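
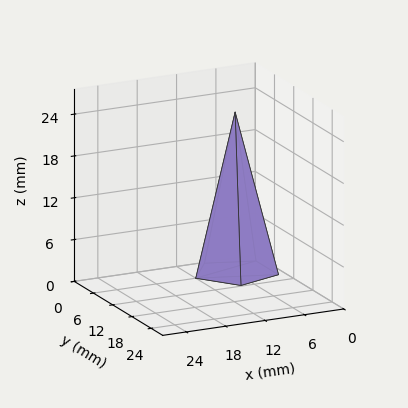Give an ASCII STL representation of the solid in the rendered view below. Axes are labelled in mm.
Reading the render: the shape is a regular 5-sided pyramid, base circumscribed radius ≈ 6 mm, apex at z ≈ 23 mm (dimensions read to the nearest mm from the axis ticks). For the STL, each face is triangulated and given an outward normal.

solid part
  facet normal 0.0000 0.0000 -1.0000
    outer loop
      vertex 1.1 9.5 0.0
      vertex 7.9 11.7 0.0
      vertex 12.0 6.0 0.0
    endloop
  endfacet
  facet normal 0.0000 0.0000 -1.0000
    outer loop
      vertex 1.1 2.5 0.0
      vertex 1.1 9.5 0.0
      vertex 12.0 6.0 0.0
    endloop
  endfacet
  facet normal 0.0000 0.0000 -1.0000
    outer loop
      vertex 7.9 0.3 0.0
      vertex 1.1 2.5 0.0
      vertex 12.0 6.0 0.0
    endloop
  endfacet
  facet normal 0.7942 0.5713 0.2072
    outer loop
      vertex 12.0 6.0 0.0
      vertex 7.9 11.7 0.0
      vertex 6.0 6.0 23.0
    endloop
  endfacet
  facet normal -0.3012 0.9311 0.2059
    outer loop
      vertex 7.9 11.7 0.0
      vertex 1.1 9.5 0.0
      vertex 6.0 6.0 23.0
    endloop
  endfacet
  facet normal -0.9781 0.0000 0.2084
    outer loop
      vertex 1.1 9.5 0.0
      vertex 1.1 2.5 0.0
      vertex 6.0 6.0 23.0
    endloop
  endfacet
  facet normal -0.3012 -0.9311 0.2059
    outer loop
      vertex 1.1 2.5 0.0
      vertex 7.9 0.3 0.0
      vertex 6.0 6.0 23.0
    endloop
  endfacet
  facet normal 0.7942 -0.5713 0.2072
    outer loop
      vertex 7.9 0.3 0.0
      vertex 12.0 6.0 0.0
      vertex 6.0 6.0 23.0
    endloop
  endfacet
endsolid part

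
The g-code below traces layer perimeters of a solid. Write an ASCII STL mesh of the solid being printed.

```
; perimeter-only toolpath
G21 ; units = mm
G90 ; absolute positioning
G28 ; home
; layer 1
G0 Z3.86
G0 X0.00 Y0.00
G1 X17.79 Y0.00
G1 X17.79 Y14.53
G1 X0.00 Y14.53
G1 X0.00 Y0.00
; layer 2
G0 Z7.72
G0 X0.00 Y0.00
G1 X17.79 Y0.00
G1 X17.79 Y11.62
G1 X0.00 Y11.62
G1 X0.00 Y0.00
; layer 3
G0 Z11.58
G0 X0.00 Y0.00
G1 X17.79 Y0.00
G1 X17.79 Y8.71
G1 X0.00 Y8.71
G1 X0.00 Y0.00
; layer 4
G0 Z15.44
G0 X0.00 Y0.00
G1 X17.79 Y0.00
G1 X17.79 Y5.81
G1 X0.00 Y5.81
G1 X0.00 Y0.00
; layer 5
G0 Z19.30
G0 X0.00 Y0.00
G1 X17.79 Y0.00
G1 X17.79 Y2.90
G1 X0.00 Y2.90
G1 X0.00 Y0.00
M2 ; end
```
solid part
  facet normal 0.0000 0.0000 -1.0000
    outer loop
      vertex 17.79 17.43 0.00
      vertex 17.79 0.00 0.00
      vertex 0.00 0.00 0.00
    endloop
  endfacet
  facet normal 0.0000 0.0000 -1.0000
    outer loop
      vertex 0.00 17.43 0.00
      vertex 17.79 17.43 0.00
      vertex 0.00 0.00 0.00
    endloop
  endfacet
  facet normal 0.0000 -1.0000 0.0000
    outer loop
      vertex 0.00 0.00 0.00
      vertex 17.79 0.00 0.00
      vertex 17.79 0.00 23.16
    endloop
  endfacet
  facet normal 0.0000 -1.0000 0.0000
    outer loop
      vertex 0.00 0.00 0.00
      vertex 17.79 0.00 23.16
      vertex 0.00 0.00 23.16
    endloop
  endfacet
  facet normal 0.0000 0.7990 0.6013
    outer loop
      vertex 0.00 0.00 23.16
      vertex 17.79 0.00 23.16
      vertex 17.79 17.43 0.00
    endloop
  endfacet
  facet normal 0.0000 0.7990 0.6013
    outer loop
      vertex 0.00 0.00 23.16
      vertex 17.79 17.43 0.00
      vertex 0.00 17.43 0.00
    endloop
  endfacet
  facet normal -1.0000 0.0000 0.0000
    outer loop
      vertex 0.00 0.00 23.16
      vertex 0.00 17.43 0.00
      vertex 0.00 0.00 0.00
    endloop
  endfacet
  facet normal 1.0000 0.0000 0.0000
    outer loop
      vertex 17.79 0.00 0.00
      vertex 17.79 17.43 0.00
      vertex 17.79 0.00 23.16
    endloop
  endfacet
endsolid part

The G0 Z moves step by Δz≈3.86 mm. The G1 loops shrink linearly with z, so the solid tapers from its base footprint up to z≈23.2. Closing with a flat bottom cap and the tapered top and triangulating gives 8 facets — a wedge (ramp): 17.8 × 17.4 mm base, rising to 23.2 mm along the y=0 edge and sloping linearly to z=0 at y=17.4.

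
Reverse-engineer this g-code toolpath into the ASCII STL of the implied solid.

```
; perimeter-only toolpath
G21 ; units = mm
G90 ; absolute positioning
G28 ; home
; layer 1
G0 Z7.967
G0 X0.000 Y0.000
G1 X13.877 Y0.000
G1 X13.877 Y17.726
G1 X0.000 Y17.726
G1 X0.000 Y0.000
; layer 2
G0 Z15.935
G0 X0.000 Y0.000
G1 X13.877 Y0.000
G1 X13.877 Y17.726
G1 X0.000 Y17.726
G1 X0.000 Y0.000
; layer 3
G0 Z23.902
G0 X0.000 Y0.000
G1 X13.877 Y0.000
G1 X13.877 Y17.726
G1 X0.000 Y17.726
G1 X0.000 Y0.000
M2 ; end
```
solid part
  facet normal 0.0000 0.0000 -1.0000
    outer loop
      vertex 13.877 17.726 0.000
      vertex 13.877 0.000 0.000
      vertex 0.000 0.000 0.000
    endloop
  endfacet
  facet normal 0.0000 0.0000 -1.0000
    outer loop
      vertex 0.000 17.726 0.000
      vertex 13.877 17.726 0.000
      vertex 0.000 0.000 0.000
    endloop
  endfacet
  facet normal 0.0000 0.0000 1.0000
    outer loop
      vertex 0.000 0.000 23.902
      vertex 13.877 0.000 23.902
      vertex 13.877 17.726 23.902
    endloop
  endfacet
  facet normal 0.0000 0.0000 1.0000
    outer loop
      vertex 0.000 0.000 23.902
      vertex 13.877 17.726 23.902
      vertex 0.000 17.726 23.902
    endloop
  endfacet
  facet normal 0.0000 -1.0000 0.0000
    outer loop
      vertex 0.000 0.000 0.000
      vertex 13.877 0.000 0.000
      vertex 13.877 0.000 23.902
    endloop
  endfacet
  facet normal 0.0000 -1.0000 0.0000
    outer loop
      vertex 0.000 0.000 0.000
      vertex 13.877 0.000 23.902
      vertex 0.000 0.000 23.902
    endloop
  endfacet
  facet normal 0.0000 1.0000 0.0000
    outer loop
      vertex 13.877 17.726 23.902
      vertex 13.877 17.726 0.000
      vertex 0.000 17.726 0.000
    endloop
  endfacet
  facet normal 0.0000 1.0000 0.0000
    outer loop
      vertex 0.000 17.726 23.902
      vertex 13.877 17.726 23.902
      vertex 0.000 17.726 0.000
    endloop
  endfacet
  facet normal -1.0000 0.0000 0.0000
    outer loop
      vertex 0.000 17.726 23.902
      vertex 0.000 17.726 0.000
      vertex 0.000 0.000 0.000
    endloop
  endfacet
  facet normal -1.0000 0.0000 0.0000
    outer loop
      vertex 0.000 0.000 23.902
      vertex 0.000 17.726 23.902
      vertex 0.000 0.000 0.000
    endloop
  endfacet
  facet normal 1.0000 0.0000 0.0000
    outer loop
      vertex 13.877 0.000 0.000
      vertex 13.877 17.726 0.000
      vertex 13.877 17.726 23.902
    endloop
  endfacet
  facet normal 1.0000 0.0000 0.0000
    outer loop
      vertex 13.877 0.000 0.000
      vertex 13.877 17.726 23.902
      vertex 13.877 0.000 23.902
    endloop
  endfacet
endsolid part

The G0 Z moves step by Δz≈7.967 mm. Every layer's G1 loop is the same polygon, so the solid is a straight extrusion of it from z=0 to z≈23.9. Closing with flat bottom and top caps and triangulating gives 12 facets — a rectangular box, roughly 13.9 × 17.7 mm footprint and 23.9 mm tall.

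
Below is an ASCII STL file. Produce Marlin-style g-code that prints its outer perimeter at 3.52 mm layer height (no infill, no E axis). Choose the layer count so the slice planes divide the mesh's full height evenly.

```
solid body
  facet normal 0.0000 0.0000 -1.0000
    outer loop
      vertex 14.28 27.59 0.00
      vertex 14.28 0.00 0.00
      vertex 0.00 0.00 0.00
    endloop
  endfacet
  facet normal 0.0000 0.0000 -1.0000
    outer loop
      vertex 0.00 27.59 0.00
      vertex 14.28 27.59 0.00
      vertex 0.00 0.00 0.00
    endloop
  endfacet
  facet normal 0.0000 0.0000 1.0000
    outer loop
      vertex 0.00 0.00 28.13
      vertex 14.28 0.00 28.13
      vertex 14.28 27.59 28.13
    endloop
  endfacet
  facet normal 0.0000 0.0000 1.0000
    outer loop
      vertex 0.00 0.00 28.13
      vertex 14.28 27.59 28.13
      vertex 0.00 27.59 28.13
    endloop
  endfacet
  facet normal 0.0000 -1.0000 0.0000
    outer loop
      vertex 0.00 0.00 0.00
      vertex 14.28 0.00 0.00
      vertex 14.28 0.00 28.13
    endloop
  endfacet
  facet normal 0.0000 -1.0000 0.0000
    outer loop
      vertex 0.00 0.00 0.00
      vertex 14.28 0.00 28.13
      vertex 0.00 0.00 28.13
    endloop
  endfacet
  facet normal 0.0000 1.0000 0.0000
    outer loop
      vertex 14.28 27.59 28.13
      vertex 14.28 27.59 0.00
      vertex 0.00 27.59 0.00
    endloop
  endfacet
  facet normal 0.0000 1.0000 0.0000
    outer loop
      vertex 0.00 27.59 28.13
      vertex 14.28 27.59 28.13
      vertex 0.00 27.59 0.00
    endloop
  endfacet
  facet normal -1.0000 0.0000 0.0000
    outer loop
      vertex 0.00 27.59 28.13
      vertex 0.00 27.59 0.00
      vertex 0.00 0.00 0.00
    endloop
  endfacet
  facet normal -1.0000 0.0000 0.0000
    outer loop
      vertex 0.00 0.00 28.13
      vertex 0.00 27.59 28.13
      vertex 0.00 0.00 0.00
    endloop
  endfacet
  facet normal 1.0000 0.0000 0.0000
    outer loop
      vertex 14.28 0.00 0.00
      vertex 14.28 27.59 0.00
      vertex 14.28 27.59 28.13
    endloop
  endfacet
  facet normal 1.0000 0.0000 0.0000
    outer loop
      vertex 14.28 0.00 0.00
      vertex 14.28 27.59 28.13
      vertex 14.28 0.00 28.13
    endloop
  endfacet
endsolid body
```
; perimeter-only toolpath
G21 ; units = mm
G90 ; absolute positioning
G28 ; home
; layer 1
G0 Z3.52
G0 X0.00 Y0.00
G1 X14.28 Y0.00
G1 X14.28 Y27.59
G1 X0.00 Y27.59
G1 X0.00 Y0.00
; layer 2
G0 Z7.03
G0 X0.00 Y0.00
G1 X14.28 Y0.00
G1 X14.28 Y27.59
G1 X0.00 Y27.59
G1 X0.00 Y0.00
; layer 3
G0 Z10.55
G0 X0.00 Y0.00
G1 X14.28 Y0.00
G1 X14.28 Y27.59
G1 X0.00 Y27.59
G1 X0.00 Y0.00
; layer 4
G0 Z14.06
G0 X0.00 Y0.00
G1 X14.28 Y0.00
G1 X14.28 Y27.59
G1 X0.00 Y27.59
G1 X0.00 Y0.00
; layer 5
G0 Z17.58
G0 X0.00 Y0.00
G1 X14.28 Y0.00
G1 X14.28 Y27.59
G1 X0.00 Y27.59
G1 X0.00 Y0.00
; layer 6
G0 Z21.10
G0 X0.00 Y0.00
G1 X14.28 Y0.00
G1 X14.28 Y27.59
G1 X0.00 Y27.59
G1 X0.00 Y0.00
; layer 7
G0 Z24.61
G0 X0.00 Y0.00
G1 X14.28 Y0.00
G1 X14.28 Y27.59
G1 X0.00 Y27.59
G1 X0.00 Y0.00
; layer 8
G0 Z28.13
G0 X0.00 Y0.00
G1 X14.28 Y0.00
G1 X14.28 Y27.59
G1 X0.00 Y27.59
G1 X0.00 Y0.00
M2 ; end

The solid is a rectangular box, roughly 14.3 × 27.6 mm footprint and 28.1 mm tall. Slicing at Δz = 3.52 mm — 8 equal slices spanning the solid's height, so layer i sits at z = i·h/8 — gives 8 non-empty perimeters. Each is a 4-segment closed polygon; G0 lifts to the layer z and rapids to the start vertex, then G1 traces the edges.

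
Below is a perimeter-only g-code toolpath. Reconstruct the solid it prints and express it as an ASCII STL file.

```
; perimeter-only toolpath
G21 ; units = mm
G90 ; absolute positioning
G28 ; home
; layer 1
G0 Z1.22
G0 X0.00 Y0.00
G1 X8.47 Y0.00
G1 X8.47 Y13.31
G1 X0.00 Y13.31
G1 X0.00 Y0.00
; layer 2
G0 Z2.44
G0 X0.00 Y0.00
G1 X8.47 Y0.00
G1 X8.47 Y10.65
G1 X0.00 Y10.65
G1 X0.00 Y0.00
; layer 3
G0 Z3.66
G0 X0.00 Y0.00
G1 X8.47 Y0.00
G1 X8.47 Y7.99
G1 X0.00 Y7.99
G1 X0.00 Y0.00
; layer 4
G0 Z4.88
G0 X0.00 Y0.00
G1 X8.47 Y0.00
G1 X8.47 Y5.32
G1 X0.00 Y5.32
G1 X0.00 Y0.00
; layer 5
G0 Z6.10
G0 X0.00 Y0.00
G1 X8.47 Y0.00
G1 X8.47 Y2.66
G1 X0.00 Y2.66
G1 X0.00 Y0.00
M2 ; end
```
solid part
  facet normal 0.0000 0.0000 -1.0000
    outer loop
      vertex 8.47 15.97 0.00
      vertex 8.47 0.00 0.00
      vertex 0.00 0.00 0.00
    endloop
  endfacet
  facet normal 0.0000 0.0000 -1.0000
    outer loop
      vertex 0.00 15.97 0.00
      vertex 8.47 15.97 0.00
      vertex 0.00 0.00 0.00
    endloop
  endfacet
  facet normal 0.0000 -1.0000 0.0000
    outer loop
      vertex 0.00 0.00 0.00
      vertex 8.47 0.00 0.00
      vertex 8.47 0.00 7.32
    endloop
  endfacet
  facet normal 0.0000 -1.0000 0.0000
    outer loop
      vertex 0.00 0.00 0.00
      vertex 8.47 0.00 7.32
      vertex 0.00 0.00 7.32
    endloop
  endfacet
  facet normal 0.0000 0.4167 0.9091
    outer loop
      vertex 0.00 0.00 7.32
      vertex 8.47 0.00 7.32
      vertex 8.47 15.97 0.00
    endloop
  endfacet
  facet normal 0.0000 0.4167 0.9091
    outer loop
      vertex 0.00 0.00 7.32
      vertex 8.47 15.97 0.00
      vertex 0.00 15.97 0.00
    endloop
  endfacet
  facet normal -1.0000 0.0000 0.0000
    outer loop
      vertex 0.00 0.00 7.32
      vertex 0.00 15.97 0.00
      vertex 0.00 0.00 0.00
    endloop
  endfacet
  facet normal 1.0000 0.0000 0.0000
    outer loop
      vertex 8.47 0.00 0.00
      vertex 8.47 15.97 0.00
      vertex 8.47 0.00 7.32
    endloop
  endfacet
endsolid part

The G0 Z moves step by Δz≈1.22 mm. The G1 loops shrink linearly with z, so the solid tapers from its base footprint up to z≈7.32. Closing with a flat bottom cap and the tapered top and triangulating gives 8 facets — a wedge (ramp): 8.47 × 16 mm base, rising to 7.32 mm along the y=0 edge and sloping linearly to z=0 at y=16.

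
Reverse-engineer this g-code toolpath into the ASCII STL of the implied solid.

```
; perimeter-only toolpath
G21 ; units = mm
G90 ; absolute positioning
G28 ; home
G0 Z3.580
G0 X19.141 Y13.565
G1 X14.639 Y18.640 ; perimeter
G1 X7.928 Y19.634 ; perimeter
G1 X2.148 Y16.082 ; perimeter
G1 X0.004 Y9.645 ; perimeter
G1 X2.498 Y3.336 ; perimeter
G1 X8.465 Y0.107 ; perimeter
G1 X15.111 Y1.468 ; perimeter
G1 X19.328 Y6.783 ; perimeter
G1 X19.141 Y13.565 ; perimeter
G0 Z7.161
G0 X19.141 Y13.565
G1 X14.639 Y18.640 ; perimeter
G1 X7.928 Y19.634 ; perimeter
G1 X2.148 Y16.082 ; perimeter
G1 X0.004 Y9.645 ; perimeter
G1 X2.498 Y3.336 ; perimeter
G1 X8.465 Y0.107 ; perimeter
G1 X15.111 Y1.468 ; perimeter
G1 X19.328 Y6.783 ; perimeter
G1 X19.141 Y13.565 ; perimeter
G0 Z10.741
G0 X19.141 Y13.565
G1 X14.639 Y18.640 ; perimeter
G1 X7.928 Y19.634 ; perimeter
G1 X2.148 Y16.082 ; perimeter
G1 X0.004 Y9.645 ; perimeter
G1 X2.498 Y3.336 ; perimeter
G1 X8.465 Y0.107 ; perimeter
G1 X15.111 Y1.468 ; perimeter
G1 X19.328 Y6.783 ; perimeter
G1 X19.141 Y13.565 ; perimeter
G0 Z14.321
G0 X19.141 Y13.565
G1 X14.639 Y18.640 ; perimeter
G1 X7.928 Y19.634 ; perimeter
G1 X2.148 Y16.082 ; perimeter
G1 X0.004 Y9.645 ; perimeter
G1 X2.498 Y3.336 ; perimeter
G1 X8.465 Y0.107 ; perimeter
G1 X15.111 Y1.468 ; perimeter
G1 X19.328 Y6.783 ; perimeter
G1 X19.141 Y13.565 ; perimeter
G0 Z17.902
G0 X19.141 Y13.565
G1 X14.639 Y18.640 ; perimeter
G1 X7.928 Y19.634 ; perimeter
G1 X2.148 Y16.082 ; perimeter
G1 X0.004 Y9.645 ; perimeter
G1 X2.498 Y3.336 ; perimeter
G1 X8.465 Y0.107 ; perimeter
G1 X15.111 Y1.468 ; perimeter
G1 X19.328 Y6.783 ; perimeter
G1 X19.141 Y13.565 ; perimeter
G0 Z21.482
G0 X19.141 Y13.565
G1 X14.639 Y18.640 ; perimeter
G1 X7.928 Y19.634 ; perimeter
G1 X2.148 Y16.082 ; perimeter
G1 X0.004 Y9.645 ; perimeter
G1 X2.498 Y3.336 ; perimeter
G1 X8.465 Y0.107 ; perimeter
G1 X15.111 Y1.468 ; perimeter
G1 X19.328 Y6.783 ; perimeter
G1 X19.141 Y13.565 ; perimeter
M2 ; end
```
solid part
  facet normal 0.0000 0.0000 -1.0000
    outer loop
      vertex 7.928 19.634 0.000
      vertex 14.639 18.640 0.000
      vertex 19.141 13.565 0.000
    endloop
  endfacet
  facet normal 0.0000 0.0000 -1.0000
    outer loop
      vertex 2.148 16.082 0.000
      vertex 7.928 19.634 0.000
      vertex 19.141 13.565 0.000
    endloop
  endfacet
  facet normal 0.0000 0.0000 -1.0000
    outer loop
      vertex 0.004 9.645 0.000
      vertex 2.148 16.082 0.000
      vertex 19.141 13.565 0.000
    endloop
  endfacet
  facet normal 0.0000 0.0000 -1.0000
    outer loop
      vertex 2.498 3.336 0.000
      vertex 0.004 9.645 0.000
      vertex 19.141 13.565 0.000
    endloop
  endfacet
  facet normal 0.0000 0.0000 -1.0000
    outer loop
      vertex 8.465 0.107 0.000
      vertex 2.498 3.336 0.000
      vertex 19.141 13.565 0.000
    endloop
  endfacet
  facet normal 0.0000 0.0000 -1.0000
    outer loop
      vertex 15.111 1.468 0.000
      vertex 8.465 0.107 0.000
      vertex 19.141 13.565 0.000
    endloop
  endfacet
  facet normal 0.0000 0.0000 -1.0000
    outer loop
      vertex 19.328 6.783 0.000
      vertex 15.111 1.468 0.000
      vertex 19.141 13.565 0.000
    endloop
  endfacet
  facet normal 0.0000 0.0000 1.0000
    outer loop
      vertex 19.141 13.565 21.482
      vertex 14.639 18.640 21.482
      vertex 7.928 19.634 21.482
    endloop
  endfacet
  facet normal 0.0000 0.0000 1.0000
    outer loop
      vertex 19.141 13.565 21.482
      vertex 7.928 19.634 21.482
      vertex 2.148 16.082 21.482
    endloop
  endfacet
  facet normal 0.0000 0.0000 1.0000
    outer loop
      vertex 19.141 13.565 21.482
      vertex 2.148 16.082 21.482
      vertex 0.004 9.645 21.482
    endloop
  endfacet
  facet normal 0.0000 0.0000 1.0000
    outer loop
      vertex 19.141 13.565 21.482
      vertex 0.004 9.645 21.482
      vertex 2.498 3.336 21.482
    endloop
  endfacet
  facet normal 0.0000 0.0000 1.0000
    outer loop
      vertex 19.141 13.565 21.482
      vertex 2.498 3.336 21.482
      vertex 8.465 0.107 21.482
    endloop
  endfacet
  facet normal 0.0000 0.0000 1.0000
    outer loop
      vertex 19.141 13.565 21.482
      vertex 8.465 0.107 21.482
      vertex 15.111 1.468 21.482
    endloop
  endfacet
  facet normal 0.0000 0.0000 1.0000
    outer loop
      vertex 19.141 13.565 21.482
      vertex 15.111 1.468 21.482
      vertex 19.328 6.783 21.482
    endloop
  endfacet
  facet normal 0.7481 0.6636 0.0000
    outer loop
      vertex 19.141 13.565 0.000
      vertex 14.639 18.640 0.000
      vertex 14.639 18.640 21.482
    endloop
  endfacet
  facet normal 0.7481 0.6636 0.0000
    outer loop
      vertex 19.141 13.565 0.000
      vertex 14.639 18.640 21.482
      vertex 19.141 13.565 21.482
    endloop
  endfacet
  facet normal 0.1465 0.9892 0.0000
    outer loop
      vertex 14.639 18.640 0.000
      vertex 7.928 19.634 0.000
      vertex 7.928 19.634 21.482
    endloop
  endfacet
  facet normal 0.1465 0.9892 0.0000
    outer loop
      vertex 14.639 18.640 0.000
      vertex 7.928 19.634 21.482
      vertex 14.639 18.640 21.482
    endloop
  endfacet
  facet normal -0.5236 0.8520 0.0000
    outer loop
      vertex 7.928 19.634 0.000
      vertex 2.148 16.082 0.000
      vertex 2.148 16.082 21.482
    endloop
  endfacet
  facet normal -0.5236 0.8520 0.0000
    outer loop
      vertex 7.928 19.634 0.000
      vertex 2.148 16.082 21.482
      vertex 7.928 19.634 21.482
    endloop
  endfacet
  facet normal -0.9488 0.3160 0.0000
    outer loop
      vertex 2.148 16.082 0.000
      vertex 0.004 9.645 0.000
      vertex 0.004 9.645 21.482
    endloop
  endfacet
  facet normal -0.9488 0.3160 0.0000
    outer loop
      vertex 2.148 16.082 0.000
      vertex 0.004 9.645 21.482
      vertex 2.148 16.082 21.482
    endloop
  endfacet
  facet normal -0.9300 -0.3676 0.0000
    outer loop
      vertex 0.004 9.645 0.000
      vertex 2.498 3.336 0.000
      vertex 2.498 3.336 21.482
    endloop
  endfacet
  facet normal -0.9300 -0.3676 0.0000
    outer loop
      vertex 0.004 9.645 0.000
      vertex 2.498 3.336 21.482
      vertex 0.004 9.645 21.482
    endloop
  endfacet
  facet normal -0.4759 -0.8795 0.0000
    outer loop
      vertex 2.498 3.336 0.000
      vertex 8.465 0.107 0.000
      vertex 8.465 0.107 21.482
    endloop
  endfacet
  facet normal -0.4759 -0.8795 0.0000
    outer loop
      vertex 2.498 3.336 0.000
      vertex 8.465 0.107 21.482
      vertex 2.498 3.336 21.482
    endloop
  endfacet
  facet normal 0.2006 -0.9797 0.0000
    outer loop
      vertex 8.465 0.107 0.000
      vertex 15.111 1.468 0.000
      vertex 15.111 1.468 21.482
    endloop
  endfacet
  facet normal 0.2006 -0.9797 0.0000
    outer loop
      vertex 8.465 0.107 0.000
      vertex 15.111 1.468 21.482
      vertex 8.465 0.107 21.482
    endloop
  endfacet
  facet normal 0.7834 -0.6215 0.0000
    outer loop
      vertex 15.111 1.468 0.000
      vertex 19.328 6.783 0.000
      vertex 19.328 6.783 21.482
    endloop
  endfacet
  facet normal 0.7834 -0.6215 0.0000
    outer loop
      vertex 15.111 1.468 0.000
      vertex 19.328 6.783 21.482
      vertex 15.111 1.468 21.482
    endloop
  endfacet
  facet normal 0.9996 0.0276 0.0000
    outer loop
      vertex 19.328 6.783 0.000
      vertex 19.141 13.565 0.000
      vertex 19.141 13.565 21.482
    endloop
  endfacet
  facet normal 0.9996 0.0276 0.0000
    outer loop
      vertex 19.328 6.783 0.000
      vertex 19.141 13.565 21.482
      vertex 19.328 6.783 21.482
    endloop
  endfacet
endsolid part

The G0 Z moves step by Δz≈3.580 mm. Every layer's G1 loop is the same polygon, so the solid is a straight extrusion of it from z=0 to z≈21.5. Closing with flat bottom and top caps and triangulating gives 32 facets — a regular 9-sided prism (a cylinder approximated with 9 flat sides), circumscribed radius ≈ 9.92 mm, height ≈ 21.5 mm.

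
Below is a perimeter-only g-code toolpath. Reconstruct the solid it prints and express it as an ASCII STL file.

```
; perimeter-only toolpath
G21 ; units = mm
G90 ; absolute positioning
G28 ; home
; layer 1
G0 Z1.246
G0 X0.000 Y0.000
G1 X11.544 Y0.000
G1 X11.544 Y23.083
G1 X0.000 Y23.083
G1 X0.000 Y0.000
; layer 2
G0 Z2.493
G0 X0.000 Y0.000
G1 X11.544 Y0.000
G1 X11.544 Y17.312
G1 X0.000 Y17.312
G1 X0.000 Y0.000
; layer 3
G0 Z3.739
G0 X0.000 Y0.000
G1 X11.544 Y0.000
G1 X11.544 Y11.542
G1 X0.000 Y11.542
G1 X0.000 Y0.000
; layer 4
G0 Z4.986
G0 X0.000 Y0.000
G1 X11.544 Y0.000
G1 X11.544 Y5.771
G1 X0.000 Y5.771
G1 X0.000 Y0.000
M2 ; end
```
solid part
  facet normal 0.0000 0.0000 -1.0000
    outer loop
      vertex 11.544 28.854 0.000
      vertex 11.544 0.000 0.000
      vertex 0.000 0.000 0.000
    endloop
  endfacet
  facet normal 0.0000 0.0000 -1.0000
    outer loop
      vertex 0.000 28.854 0.000
      vertex 11.544 28.854 0.000
      vertex 0.000 0.000 0.000
    endloop
  endfacet
  facet normal 0.0000 -1.0000 0.0000
    outer loop
      vertex 0.000 0.000 0.000
      vertex 11.544 0.000 0.000
      vertex 11.544 0.000 6.232
    endloop
  endfacet
  facet normal 0.0000 -1.0000 0.0000
    outer loop
      vertex 0.000 0.000 0.000
      vertex 11.544 0.000 6.232
      vertex 0.000 0.000 6.232
    endloop
  endfacet
  facet normal 0.0000 0.2111 0.9775
    outer loop
      vertex 0.000 0.000 6.232
      vertex 11.544 0.000 6.232
      vertex 11.544 28.854 0.000
    endloop
  endfacet
  facet normal 0.0000 0.2111 0.9775
    outer loop
      vertex 0.000 0.000 6.232
      vertex 11.544 28.854 0.000
      vertex 0.000 28.854 0.000
    endloop
  endfacet
  facet normal -1.0000 0.0000 0.0000
    outer loop
      vertex 0.000 0.000 6.232
      vertex 0.000 28.854 0.000
      vertex 0.000 0.000 0.000
    endloop
  endfacet
  facet normal 1.0000 0.0000 0.0000
    outer loop
      vertex 11.544 0.000 0.000
      vertex 11.544 28.854 0.000
      vertex 11.544 0.000 6.232
    endloop
  endfacet
endsolid part

The G0 Z moves step by Δz≈1.246 mm. The G1 loops shrink linearly with z, so the solid tapers from its base footprint up to z≈6.23. Closing with a flat bottom cap and the tapered top and triangulating gives 8 facets — a wedge (ramp): 11.5 × 28.9 mm base, rising to 6.23 mm along the y=0 edge and sloping linearly to z=0 at y=28.9.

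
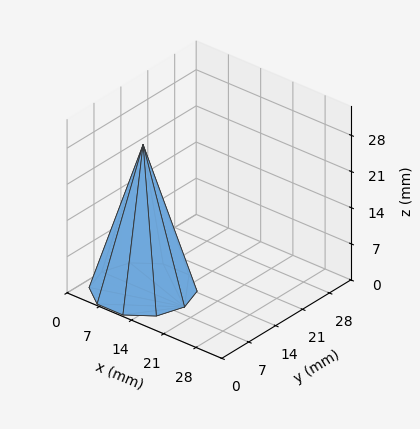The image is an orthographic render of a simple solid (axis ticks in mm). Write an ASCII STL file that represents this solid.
Reading the render: the shape is a regular 10-sided pyramid, base circumscribed radius ≈ 9 mm, apex at z ≈ 28 mm (dimensions read to the nearest mm from the axis ticks). For the STL, each face is triangulated and given an outward normal.

solid part
  facet normal 0.0000 0.0000 -1.0000
    outer loop
      vertex 11.8 17.6 0.0
      vertex 16.3 14.3 0.0
      vertex 18.0 9.0 0.0
    endloop
  endfacet
  facet normal 0.0000 0.0000 -1.0000
    outer loop
      vertex 6.2 17.6 0.0
      vertex 11.8 17.6 0.0
      vertex 18.0 9.0 0.0
    endloop
  endfacet
  facet normal 0.0000 0.0000 -1.0000
    outer loop
      vertex 1.7 14.3 0.0
      vertex 6.2 17.6 0.0
      vertex 18.0 9.0 0.0
    endloop
  endfacet
  facet normal 0.0000 0.0000 -1.0000
    outer loop
      vertex 0.0 9.0 0.0
      vertex 1.7 14.3 0.0
      vertex 18.0 9.0 0.0
    endloop
  endfacet
  facet normal 0.0000 0.0000 -1.0000
    outer loop
      vertex 1.7 3.7 0.0
      vertex 0.0 9.0 0.0
      vertex 18.0 9.0 0.0
    endloop
  endfacet
  facet normal 0.0000 0.0000 -1.0000
    outer loop
      vertex 6.2 0.4 0.0
      vertex 1.7 3.7 0.0
      vertex 18.0 9.0 0.0
    endloop
  endfacet
  facet normal 0.0000 0.0000 -1.0000
    outer loop
      vertex 11.8 0.4 0.0
      vertex 6.2 0.4 0.0
      vertex 18.0 9.0 0.0
    endloop
  endfacet
  facet normal 0.0000 0.0000 -1.0000
    outer loop
      vertex 16.3 3.7 0.0
      vertex 11.8 0.4 0.0
      vertex 18.0 9.0 0.0
    endloop
  endfacet
  facet normal 0.9105 0.2921 0.2927
    outer loop
      vertex 18.0 9.0 0.0
      vertex 16.3 14.3 0.0
      vertex 9.0 9.0 28.0
    endloop
  endfacet
  facet normal 0.5654 0.7709 0.2933
    outer loop
      vertex 16.3 14.3 0.0
      vertex 11.8 17.6 0.0
      vertex 9.0 9.0 28.0
    endloop
  endfacet
  facet normal 0.0000 0.9559 0.2936
    outer loop
      vertex 11.8 17.6 0.0
      vertex 6.2 17.6 0.0
      vertex 9.0 9.0 28.0
    endloop
  endfacet
  facet normal -0.5654 0.7709 0.2933
    outer loop
      vertex 6.2 17.6 0.0
      vertex 1.7 14.3 0.0
      vertex 9.0 9.0 28.0
    endloop
  endfacet
  facet normal -0.9105 0.2921 0.2927
    outer loop
      vertex 1.7 14.3 0.0
      vertex 0.0 9.0 0.0
      vertex 9.0 9.0 28.0
    endloop
  endfacet
  facet normal -0.9105 -0.2921 0.2927
    outer loop
      vertex 0.0 9.0 0.0
      vertex 1.7 3.7 0.0
      vertex 9.0 9.0 28.0
    endloop
  endfacet
  facet normal -0.5654 -0.7709 0.2933
    outer loop
      vertex 1.7 3.7 0.0
      vertex 6.2 0.4 0.0
      vertex 9.0 9.0 28.0
    endloop
  endfacet
  facet normal 0.0000 -0.9559 0.2936
    outer loop
      vertex 6.2 0.4 0.0
      vertex 11.8 0.4 0.0
      vertex 9.0 9.0 28.0
    endloop
  endfacet
  facet normal 0.5654 -0.7709 0.2933
    outer loop
      vertex 11.8 0.4 0.0
      vertex 16.3 3.7 0.0
      vertex 9.0 9.0 28.0
    endloop
  endfacet
  facet normal 0.9105 -0.2921 0.2927
    outer loop
      vertex 16.3 3.7 0.0
      vertex 18.0 9.0 0.0
      vertex 9.0 9.0 28.0
    endloop
  endfacet
endsolid part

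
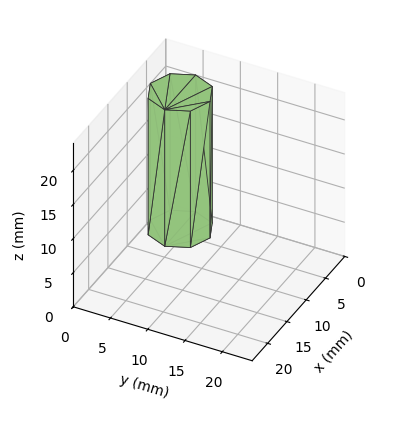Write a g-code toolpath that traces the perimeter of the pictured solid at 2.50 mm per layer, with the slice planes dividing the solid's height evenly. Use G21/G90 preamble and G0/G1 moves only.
Reading the render: the shape is a regular 8-sided prism (a cylinder approximated with 8 flat sides), circumscribed radius ≈ 4 mm, height ≈ 20 mm (dimensions read to the nearest mm from the axis ticks). For the g-code, the solid's height is divided into equal slices at the stated Δz and each level perimeter traced with G1 moves after a G0 lift.

; perimeter-only toolpath
G21 ; units = mm
G90 ; absolute positioning
G28 ; home
; layer 1
G0 Z2.50
G0 X8.00 Y4.00
G1 X6.83 Y6.83
G1 X4.00 Y8.00
G1 X1.17 Y6.83
G1 X0.00 Y4.00
G1 X1.17 Y1.17
G1 X4.00 Y0.00
G1 X6.83 Y1.17
G1 X8.00 Y4.00
; layer 2
G0 Z5.00
G0 X8.00 Y4.00
G1 X6.83 Y6.83
G1 X4.00 Y8.00
G1 X1.17 Y6.83
G1 X0.00 Y4.00
G1 X1.17 Y1.17
G1 X4.00 Y0.00
G1 X6.83 Y1.17
G1 X8.00 Y4.00
; layer 3
G0 Z7.50
G0 X8.00 Y4.00
G1 X6.83 Y6.83
G1 X4.00 Y8.00
G1 X1.17 Y6.83
G1 X0.00 Y4.00
G1 X1.17 Y1.17
G1 X4.00 Y0.00
G1 X6.83 Y1.17
G1 X8.00 Y4.00
; layer 4
G0 Z10.00
G0 X8.00 Y4.00
G1 X6.83 Y6.83
G1 X4.00 Y8.00
G1 X1.17 Y6.83
G1 X0.00 Y4.00
G1 X1.17 Y1.17
G1 X4.00 Y0.00
G1 X6.83 Y1.17
G1 X8.00 Y4.00
; layer 5
G0 Z12.50
G0 X8.00 Y4.00
G1 X6.83 Y6.83
G1 X4.00 Y8.00
G1 X1.17 Y6.83
G1 X0.00 Y4.00
G1 X1.17 Y1.17
G1 X4.00 Y0.00
G1 X6.83 Y1.17
G1 X8.00 Y4.00
; layer 6
G0 Z15.00
G0 X8.00 Y4.00
G1 X6.83 Y6.83
G1 X4.00 Y8.00
G1 X1.17 Y6.83
G1 X0.00 Y4.00
G1 X1.17 Y1.17
G1 X4.00 Y0.00
G1 X6.83 Y1.17
G1 X8.00 Y4.00
; layer 7
G0 Z17.50
G0 X8.00 Y4.00
G1 X6.83 Y6.83
G1 X4.00 Y8.00
G1 X1.17 Y6.83
G1 X0.00 Y4.00
G1 X1.17 Y1.17
G1 X4.00 Y0.00
G1 X6.83 Y1.17
G1 X8.00 Y4.00
; layer 8
G0 Z20.00
G0 X8.00 Y4.00
G1 X6.83 Y6.83
G1 X4.00 Y8.00
G1 X1.17 Y6.83
G1 X0.00 Y4.00
G1 X1.17 Y1.17
G1 X4.00 Y0.00
G1 X6.83 Y1.17
G1 X8.00 Y4.00
M2 ; end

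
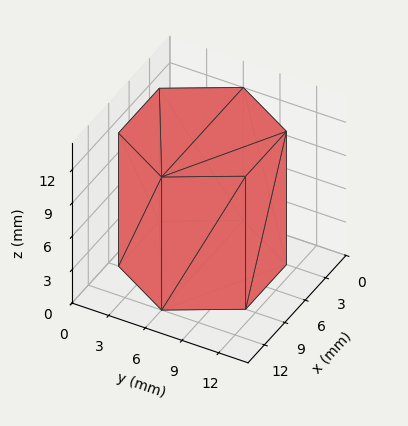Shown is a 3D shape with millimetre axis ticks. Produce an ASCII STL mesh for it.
Reading the render: the shape is a regular 6-sided prism (a cylinder approximated with 6 flat sides), circumscribed radius ≈ 6 mm, height ≈ 12 mm (dimensions read to the nearest mm from the axis ticks). For the STL, each face is triangulated and given an outward normal.

solid part
  facet normal 0.0000 0.0000 -1.0000
    outer loop
      vertex 3.0 11.2 0.0
      vertex 9.0 11.2 0.0
      vertex 12.0 6.0 0.0
    endloop
  endfacet
  facet normal 0.0000 0.0000 -1.0000
    outer loop
      vertex 0.0 6.0 0.0
      vertex 3.0 11.2 0.0
      vertex 12.0 6.0 0.0
    endloop
  endfacet
  facet normal 0.0000 0.0000 -1.0000
    outer loop
      vertex 3.0 0.8 0.0
      vertex 0.0 6.0 0.0
      vertex 12.0 6.0 0.0
    endloop
  endfacet
  facet normal 0.0000 0.0000 -1.0000
    outer loop
      vertex 9.0 0.8 0.0
      vertex 3.0 0.8 0.0
      vertex 12.0 6.0 0.0
    endloop
  endfacet
  facet normal 0.0000 0.0000 1.0000
    outer loop
      vertex 12.0 6.0 12.0
      vertex 9.0 11.2 12.0
      vertex 3.0 11.2 12.0
    endloop
  endfacet
  facet normal 0.0000 0.0000 1.0000
    outer loop
      vertex 12.0 6.0 12.0
      vertex 3.0 11.2 12.0
      vertex 0.0 6.0 12.0
    endloop
  endfacet
  facet normal 0.0000 0.0000 1.0000
    outer loop
      vertex 12.0 6.0 12.0
      vertex 0.0 6.0 12.0
      vertex 3.0 0.8 12.0
    endloop
  endfacet
  facet normal 0.0000 0.0000 1.0000
    outer loop
      vertex 12.0 6.0 12.0
      vertex 3.0 0.8 12.0
      vertex 9.0 0.8 12.0
    endloop
  endfacet
  facet normal 0.8662 0.4997 0.0000
    outer loop
      vertex 12.0 6.0 0.0
      vertex 9.0 11.2 0.0
      vertex 9.0 11.2 12.0
    endloop
  endfacet
  facet normal 0.8662 0.4997 0.0000
    outer loop
      vertex 12.0 6.0 0.0
      vertex 9.0 11.2 12.0
      vertex 12.0 6.0 12.0
    endloop
  endfacet
  facet normal 0.0000 1.0000 0.0000
    outer loop
      vertex 9.0 11.2 0.0
      vertex 3.0 11.2 0.0
      vertex 3.0 11.2 12.0
    endloop
  endfacet
  facet normal 0.0000 1.0000 0.0000
    outer loop
      vertex 9.0 11.2 0.0
      vertex 3.0 11.2 12.0
      vertex 9.0 11.2 12.0
    endloop
  endfacet
  facet normal -0.8662 0.4997 0.0000
    outer loop
      vertex 3.0 11.2 0.0
      vertex 0.0 6.0 0.0
      vertex 0.0 6.0 12.0
    endloop
  endfacet
  facet normal -0.8662 0.4997 0.0000
    outer loop
      vertex 3.0 11.2 0.0
      vertex 0.0 6.0 12.0
      vertex 3.0 11.2 12.0
    endloop
  endfacet
  facet normal -0.8662 -0.4997 0.0000
    outer loop
      vertex 0.0 6.0 0.0
      vertex 3.0 0.8 0.0
      vertex 3.0 0.8 12.0
    endloop
  endfacet
  facet normal -0.8662 -0.4997 0.0000
    outer loop
      vertex 0.0 6.0 0.0
      vertex 3.0 0.8 12.0
      vertex 0.0 6.0 12.0
    endloop
  endfacet
  facet normal 0.0000 -1.0000 0.0000
    outer loop
      vertex 3.0 0.8 0.0
      vertex 9.0 0.8 0.0
      vertex 9.0 0.8 12.0
    endloop
  endfacet
  facet normal 0.0000 -1.0000 0.0000
    outer loop
      vertex 3.0 0.8 0.0
      vertex 9.0 0.8 12.0
      vertex 3.0 0.8 12.0
    endloop
  endfacet
  facet normal 0.8662 -0.4997 0.0000
    outer loop
      vertex 9.0 0.8 0.0
      vertex 12.0 6.0 0.0
      vertex 12.0 6.0 12.0
    endloop
  endfacet
  facet normal 0.8662 -0.4997 0.0000
    outer loop
      vertex 9.0 0.8 0.0
      vertex 12.0 6.0 12.0
      vertex 9.0 0.8 12.0
    endloop
  endfacet
endsolid part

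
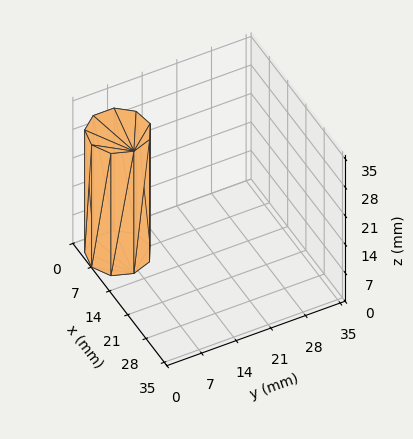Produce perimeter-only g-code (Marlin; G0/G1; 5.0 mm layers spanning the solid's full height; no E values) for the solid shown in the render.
Reading the render: the shape is a regular 9-sided prism (a cylinder approximated with 9 flat sides), circumscribed radius ≈ 6 mm, height ≈ 30 mm (dimensions read to the nearest mm from the axis ticks). For the g-code, the solid's height is divided into equal slices at the stated Δz and each level perimeter traced with G1 moves after a G0 lift.

; perimeter-only toolpath
G21 ; units = mm
G90 ; absolute positioning
G28 ; home
; layer 1
G0 Z5.0
G0 X12.0 Y6.0
G1 X10.6 Y9.9
G1 X7.0 Y11.9
G1 X3.0 Y11.2
G1 X0.4 Y8.1
G1 X0.4 Y3.9
G1 X3.0 Y0.8
G1 X7.0 Y0.1
G1 X10.6 Y2.1
G1 X12.0 Y6.0
; layer 2
G0 Z10.0
G0 X12.0 Y6.0
G1 X10.6 Y9.9
G1 X7.0 Y11.9
G1 X3.0 Y11.2
G1 X0.4 Y8.1
G1 X0.4 Y3.9
G1 X3.0 Y0.8
G1 X7.0 Y0.1
G1 X10.6 Y2.1
G1 X12.0 Y6.0
; layer 3
G0 Z15.0
G0 X12.0 Y6.0
G1 X10.6 Y9.9
G1 X7.0 Y11.9
G1 X3.0 Y11.2
G1 X0.4 Y8.1
G1 X0.4 Y3.9
G1 X3.0 Y0.8
G1 X7.0 Y0.1
G1 X10.6 Y2.1
G1 X12.0 Y6.0
; layer 4
G0 Z20.0
G0 X12.0 Y6.0
G1 X10.6 Y9.9
G1 X7.0 Y11.9
G1 X3.0 Y11.2
G1 X0.4 Y8.1
G1 X0.4 Y3.9
G1 X3.0 Y0.8
G1 X7.0 Y0.1
G1 X10.6 Y2.1
G1 X12.0 Y6.0
; layer 5
G0 Z25.0
G0 X12.0 Y6.0
G1 X10.6 Y9.9
G1 X7.0 Y11.9
G1 X3.0 Y11.2
G1 X0.4 Y8.1
G1 X0.4 Y3.9
G1 X3.0 Y0.8
G1 X7.0 Y0.1
G1 X10.6 Y2.1
G1 X12.0 Y6.0
; layer 6
G0 Z30.0
G0 X12.0 Y6.0
G1 X10.6 Y9.9
G1 X7.0 Y11.9
G1 X3.0 Y11.2
G1 X0.4 Y8.1
G1 X0.4 Y3.9
G1 X3.0 Y0.8
G1 X7.0 Y0.1
G1 X10.6 Y2.1
G1 X12.0 Y6.0
M2 ; end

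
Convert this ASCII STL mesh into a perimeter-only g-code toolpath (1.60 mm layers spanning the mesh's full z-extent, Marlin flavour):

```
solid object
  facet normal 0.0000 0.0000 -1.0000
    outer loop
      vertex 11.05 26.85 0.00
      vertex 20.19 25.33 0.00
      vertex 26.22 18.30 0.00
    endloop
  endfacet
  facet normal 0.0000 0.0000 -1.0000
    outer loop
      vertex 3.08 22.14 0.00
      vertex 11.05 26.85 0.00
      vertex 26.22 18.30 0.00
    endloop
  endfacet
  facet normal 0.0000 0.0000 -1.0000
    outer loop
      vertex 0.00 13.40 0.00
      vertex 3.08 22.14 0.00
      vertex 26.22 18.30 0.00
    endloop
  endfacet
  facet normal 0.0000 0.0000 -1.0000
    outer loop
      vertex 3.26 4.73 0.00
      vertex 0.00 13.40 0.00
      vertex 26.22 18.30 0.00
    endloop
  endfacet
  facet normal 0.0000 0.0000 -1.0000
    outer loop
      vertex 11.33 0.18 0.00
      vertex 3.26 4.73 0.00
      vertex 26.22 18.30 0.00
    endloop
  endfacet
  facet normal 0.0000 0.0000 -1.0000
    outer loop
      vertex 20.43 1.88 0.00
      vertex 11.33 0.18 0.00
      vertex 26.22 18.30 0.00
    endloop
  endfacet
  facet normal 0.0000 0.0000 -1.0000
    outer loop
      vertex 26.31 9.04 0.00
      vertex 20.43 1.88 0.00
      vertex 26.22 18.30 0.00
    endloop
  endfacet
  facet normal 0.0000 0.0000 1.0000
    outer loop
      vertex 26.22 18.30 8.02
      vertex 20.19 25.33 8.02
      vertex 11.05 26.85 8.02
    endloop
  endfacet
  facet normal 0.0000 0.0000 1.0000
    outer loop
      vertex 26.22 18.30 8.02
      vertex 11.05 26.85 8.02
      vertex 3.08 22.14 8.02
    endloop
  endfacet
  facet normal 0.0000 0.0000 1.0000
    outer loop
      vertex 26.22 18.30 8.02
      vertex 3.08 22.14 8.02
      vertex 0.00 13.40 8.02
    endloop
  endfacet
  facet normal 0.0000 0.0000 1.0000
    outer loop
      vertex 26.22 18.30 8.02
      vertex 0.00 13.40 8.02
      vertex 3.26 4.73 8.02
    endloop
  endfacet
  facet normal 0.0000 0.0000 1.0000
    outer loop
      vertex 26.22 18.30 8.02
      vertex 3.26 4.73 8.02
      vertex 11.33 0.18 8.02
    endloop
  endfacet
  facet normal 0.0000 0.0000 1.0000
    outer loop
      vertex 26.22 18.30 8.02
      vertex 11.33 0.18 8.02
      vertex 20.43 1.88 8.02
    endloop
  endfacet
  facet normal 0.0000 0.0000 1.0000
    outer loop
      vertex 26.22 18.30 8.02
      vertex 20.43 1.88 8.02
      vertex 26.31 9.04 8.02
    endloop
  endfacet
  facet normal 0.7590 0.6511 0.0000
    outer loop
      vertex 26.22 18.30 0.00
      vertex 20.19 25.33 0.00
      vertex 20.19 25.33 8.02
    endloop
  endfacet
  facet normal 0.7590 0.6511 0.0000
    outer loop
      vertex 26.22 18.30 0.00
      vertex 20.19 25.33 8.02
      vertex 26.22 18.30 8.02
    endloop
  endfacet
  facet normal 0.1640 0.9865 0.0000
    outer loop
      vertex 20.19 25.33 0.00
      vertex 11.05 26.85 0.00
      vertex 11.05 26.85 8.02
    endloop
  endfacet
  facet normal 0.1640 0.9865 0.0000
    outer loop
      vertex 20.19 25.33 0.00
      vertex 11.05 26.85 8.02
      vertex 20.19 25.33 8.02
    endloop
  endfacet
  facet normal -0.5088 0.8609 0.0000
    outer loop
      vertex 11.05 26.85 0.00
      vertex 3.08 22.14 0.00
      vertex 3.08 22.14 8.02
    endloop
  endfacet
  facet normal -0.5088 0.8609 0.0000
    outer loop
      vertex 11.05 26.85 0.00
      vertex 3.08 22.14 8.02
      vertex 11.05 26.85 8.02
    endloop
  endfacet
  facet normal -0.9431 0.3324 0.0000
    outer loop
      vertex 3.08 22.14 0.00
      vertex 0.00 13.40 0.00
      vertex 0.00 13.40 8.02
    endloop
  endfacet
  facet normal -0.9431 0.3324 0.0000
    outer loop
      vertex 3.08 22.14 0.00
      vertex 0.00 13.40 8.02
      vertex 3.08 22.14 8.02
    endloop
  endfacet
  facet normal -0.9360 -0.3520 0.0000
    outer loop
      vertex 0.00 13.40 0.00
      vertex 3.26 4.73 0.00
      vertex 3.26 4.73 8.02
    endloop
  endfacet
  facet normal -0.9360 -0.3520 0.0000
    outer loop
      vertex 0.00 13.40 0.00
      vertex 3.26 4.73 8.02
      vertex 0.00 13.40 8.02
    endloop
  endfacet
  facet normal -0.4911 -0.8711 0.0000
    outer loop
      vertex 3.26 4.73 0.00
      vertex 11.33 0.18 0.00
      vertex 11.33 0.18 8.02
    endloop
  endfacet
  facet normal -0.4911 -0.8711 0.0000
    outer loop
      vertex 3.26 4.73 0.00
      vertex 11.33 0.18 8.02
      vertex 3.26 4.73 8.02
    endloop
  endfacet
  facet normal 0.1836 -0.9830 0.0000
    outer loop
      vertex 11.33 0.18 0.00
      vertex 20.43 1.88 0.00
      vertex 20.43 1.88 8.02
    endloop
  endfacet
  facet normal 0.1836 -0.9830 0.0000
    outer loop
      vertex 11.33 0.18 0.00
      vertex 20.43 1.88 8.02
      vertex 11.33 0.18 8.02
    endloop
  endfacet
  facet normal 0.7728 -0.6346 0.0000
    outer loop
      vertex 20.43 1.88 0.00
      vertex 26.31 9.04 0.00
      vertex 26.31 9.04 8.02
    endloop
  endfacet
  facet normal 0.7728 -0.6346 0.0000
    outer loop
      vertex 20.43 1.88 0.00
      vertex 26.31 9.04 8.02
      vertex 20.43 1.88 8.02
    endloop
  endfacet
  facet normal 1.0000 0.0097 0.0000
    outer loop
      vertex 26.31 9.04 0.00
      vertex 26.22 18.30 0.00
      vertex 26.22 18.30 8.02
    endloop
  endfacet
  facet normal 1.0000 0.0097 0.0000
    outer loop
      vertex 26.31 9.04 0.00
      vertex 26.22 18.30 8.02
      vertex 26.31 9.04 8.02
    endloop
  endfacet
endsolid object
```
; perimeter-only toolpath
G21 ; units = mm
G90 ; absolute positioning
G28 ; home
; layer 1
G0 Z1.60
G0 X26.22 Y18.30
G1 X20.19 Y25.33
G1 X11.05 Y26.85
G1 X3.08 Y22.14
G1 X0.00 Y13.40
G1 X3.26 Y4.73
G1 X11.33 Y0.18
G1 X20.43 Y1.88
G1 X26.31 Y9.04
G1 X26.22 Y18.30
; layer 2
G0 Z3.21
G0 X26.22 Y18.30
G1 X20.19 Y25.33
G1 X11.05 Y26.85
G1 X3.08 Y22.14
G1 X0.00 Y13.40
G1 X3.26 Y4.73
G1 X11.33 Y0.18
G1 X20.43 Y1.88
G1 X26.31 Y9.04
G1 X26.22 Y18.30
; layer 3
G0 Z4.81
G0 X26.22 Y18.30
G1 X20.19 Y25.33
G1 X11.05 Y26.85
G1 X3.08 Y22.14
G1 X0.00 Y13.40
G1 X3.26 Y4.73
G1 X11.33 Y0.18
G1 X20.43 Y1.88
G1 X26.31 Y9.04
G1 X26.22 Y18.30
; layer 4
G0 Z6.42
G0 X26.22 Y18.30
G1 X20.19 Y25.33
G1 X11.05 Y26.85
G1 X3.08 Y22.14
G1 X0.00 Y13.40
G1 X3.26 Y4.73
G1 X11.33 Y0.18
G1 X20.43 Y1.88
G1 X26.31 Y9.04
G1 X26.22 Y18.30
; layer 5
G0 Z8.02
G0 X26.22 Y18.30
G1 X20.19 Y25.33
G1 X11.05 Y26.85
G1 X3.08 Y22.14
G1 X0.00 Y13.40
G1 X3.26 Y4.73
G1 X11.33 Y0.18
G1 X20.43 Y1.88
G1 X26.31 Y9.04
G1 X26.22 Y18.30
M2 ; end

The solid is a regular 9-sided prism (a cylinder approximated with 9 flat sides), circumscribed radius ≈ 13.5 mm, height ≈ 8.02 mm. Slicing at Δz = 1.60 mm — 5 equal slices spanning the solid's height, so layer i sits at z = i·h/5 — gives 5 non-empty perimeters. Each is a 9-segment closed polygon; G0 lifts to the layer z and rapids to the start vertex, then G1 traces the edges.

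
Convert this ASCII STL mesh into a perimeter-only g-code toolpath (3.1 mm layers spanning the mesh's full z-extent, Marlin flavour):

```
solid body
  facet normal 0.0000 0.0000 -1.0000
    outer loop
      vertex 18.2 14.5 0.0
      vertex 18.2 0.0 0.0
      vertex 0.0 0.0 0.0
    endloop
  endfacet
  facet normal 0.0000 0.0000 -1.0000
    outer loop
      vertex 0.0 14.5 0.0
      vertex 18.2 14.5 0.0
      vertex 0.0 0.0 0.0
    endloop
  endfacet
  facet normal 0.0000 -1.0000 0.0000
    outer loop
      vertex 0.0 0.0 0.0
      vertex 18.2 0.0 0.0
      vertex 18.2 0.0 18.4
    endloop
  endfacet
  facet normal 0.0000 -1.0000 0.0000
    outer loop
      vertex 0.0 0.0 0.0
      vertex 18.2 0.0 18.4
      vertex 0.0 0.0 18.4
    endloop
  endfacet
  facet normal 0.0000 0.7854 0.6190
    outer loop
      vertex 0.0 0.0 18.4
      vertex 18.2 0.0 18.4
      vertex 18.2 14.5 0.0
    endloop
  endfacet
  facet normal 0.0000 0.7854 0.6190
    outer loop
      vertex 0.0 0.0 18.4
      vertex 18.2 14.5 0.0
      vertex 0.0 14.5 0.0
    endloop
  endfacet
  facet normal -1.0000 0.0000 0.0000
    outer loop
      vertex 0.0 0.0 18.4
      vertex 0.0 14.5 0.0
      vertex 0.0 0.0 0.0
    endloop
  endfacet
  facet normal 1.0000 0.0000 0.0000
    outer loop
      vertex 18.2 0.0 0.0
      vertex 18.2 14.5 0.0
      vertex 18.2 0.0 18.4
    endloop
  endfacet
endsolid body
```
; perimeter-only toolpath
G21 ; units = mm
G90 ; absolute positioning
G28 ; home
; layer 1
G0 Z3.1
G0 X0.0 Y0.0
G1 X18.2 Y0.0
G1 X18.2 Y12.1
G1 X0.0 Y12.1
G1 X0.0 Y0.0
; layer 2
G0 Z6.1
G0 X0.0 Y0.0
G1 X18.2 Y0.0
G1 X18.2 Y9.7
G1 X0.0 Y9.7
G1 X0.0 Y0.0
; layer 3
G0 Z9.2
G0 X0.0 Y0.0
G1 X18.2 Y0.0
G1 X18.2 Y7.2
G1 X0.0 Y7.2
G1 X0.0 Y0.0
; layer 4
G0 Z12.3
G0 X0.0 Y0.0
G1 X18.2 Y0.0
G1 X18.2 Y4.8
G1 X0.0 Y4.8
G1 X0.0 Y0.0
; layer 5
G0 Z15.3
G0 X0.0 Y0.0
G1 X18.2 Y0.0
G1 X18.2 Y2.4
G1 X0.0 Y2.4
G1 X0.0 Y0.0
M2 ; end

The solid is a wedge (ramp): 18.2 × 14.5 mm base, rising to 18.4 mm along the y=0 edge and sloping linearly to z=0 at y=14.5. Slicing at Δz = 3.1 mm — 6 equal slices spanning the solid's height, so layer i sits at z = i·h/6 — gives 5 non-empty perimeters. Each is a 4-segment closed polygon; G0 lifts to the layer z and rapids to the start vertex, then G1 traces the edges. The cross-section shrinks linearly with z (the slice at the apex is degenerate and omitted).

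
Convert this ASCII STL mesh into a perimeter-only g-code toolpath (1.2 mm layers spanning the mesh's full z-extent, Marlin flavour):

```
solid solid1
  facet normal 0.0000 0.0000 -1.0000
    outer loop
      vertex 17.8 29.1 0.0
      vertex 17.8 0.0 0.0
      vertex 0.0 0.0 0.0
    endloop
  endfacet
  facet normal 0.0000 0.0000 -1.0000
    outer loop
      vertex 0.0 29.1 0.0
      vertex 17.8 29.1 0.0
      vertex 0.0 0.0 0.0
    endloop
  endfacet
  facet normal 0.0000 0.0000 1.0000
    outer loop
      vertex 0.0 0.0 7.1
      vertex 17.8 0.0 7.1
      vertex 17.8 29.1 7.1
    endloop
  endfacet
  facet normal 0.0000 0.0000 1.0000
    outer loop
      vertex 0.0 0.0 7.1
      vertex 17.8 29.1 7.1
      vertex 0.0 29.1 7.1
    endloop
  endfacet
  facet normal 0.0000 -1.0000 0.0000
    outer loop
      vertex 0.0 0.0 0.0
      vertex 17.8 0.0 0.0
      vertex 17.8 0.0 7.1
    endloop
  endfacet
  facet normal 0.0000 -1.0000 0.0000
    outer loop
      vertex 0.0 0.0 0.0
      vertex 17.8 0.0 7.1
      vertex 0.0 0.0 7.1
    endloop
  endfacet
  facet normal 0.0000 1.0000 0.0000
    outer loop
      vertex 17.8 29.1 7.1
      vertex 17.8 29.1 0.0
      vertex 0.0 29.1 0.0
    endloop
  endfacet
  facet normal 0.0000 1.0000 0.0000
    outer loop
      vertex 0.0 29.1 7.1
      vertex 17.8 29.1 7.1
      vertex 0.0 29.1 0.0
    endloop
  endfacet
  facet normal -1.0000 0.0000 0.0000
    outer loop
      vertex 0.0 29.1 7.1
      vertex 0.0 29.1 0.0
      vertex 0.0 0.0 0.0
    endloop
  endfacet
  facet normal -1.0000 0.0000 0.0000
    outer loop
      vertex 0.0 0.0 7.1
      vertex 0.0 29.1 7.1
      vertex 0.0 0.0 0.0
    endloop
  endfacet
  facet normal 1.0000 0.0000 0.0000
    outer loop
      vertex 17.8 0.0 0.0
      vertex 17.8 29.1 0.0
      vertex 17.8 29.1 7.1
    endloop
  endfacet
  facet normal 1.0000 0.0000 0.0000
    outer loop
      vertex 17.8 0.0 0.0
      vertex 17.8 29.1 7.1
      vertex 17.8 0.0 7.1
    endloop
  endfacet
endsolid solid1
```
; perimeter-only toolpath
G21 ; units = mm
G90 ; absolute positioning
G28 ; home
; layer 1
G0 Z1.2
G0 X0.0 Y0.0
G1 X17.8 Y0.0
G1 X17.8 Y29.1
G1 X0.0 Y29.1
G1 X0.0 Y0.0
; layer 2
G0 Z2.4
G0 X0.0 Y0.0
G1 X17.8 Y0.0
G1 X17.8 Y29.1
G1 X0.0 Y29.1
G1 X0.0 Y0.0
; layer 3
G0 Z3.5
G0 X0.0 Y0.0
G1 X17.8 Y0.0
G1 X17.8 Y29.1
G1 X0.0 Y29.1
G1 X0.0 Y0.0
; layer 4
G0 Z4.7
G0 X0.0 Y0.0
G1 X17.8 Y0.0
G1 X17.8 Y29.1
G1 X0.0 Y29.1
G1 X0.0 Y0.0
; layer 5
G0 Z5.9
G0 X0.0 Y0.0
G1 X17.8 Y0.0
G1 X17.8 Y29.1
G1 X0.0 Y29.1
G1 X0.0 Y0.0
; layer 6
G0 Z7.1
G0 X0.0 Y0.0
G1 X17.8 Y0.0
G1 X17.8 Y29.1
G1 X0.0 Y29.1
G1 X0.0 Y0.0
M2 ; end

The solid is a rectangular box, roughly 17.8 × 29.1 mm footprint and 7.1 mm tall. Slicing at Δz = 1.2 mm — 6 equal slices spanning the solid's height, so layer i sits at z = i·h/6 — gives 6 non-empty perimeters. Each is a 4-segment closed polygon; G0 lifts to the layer z and rapids to the start vertex, then G1 traces the edges.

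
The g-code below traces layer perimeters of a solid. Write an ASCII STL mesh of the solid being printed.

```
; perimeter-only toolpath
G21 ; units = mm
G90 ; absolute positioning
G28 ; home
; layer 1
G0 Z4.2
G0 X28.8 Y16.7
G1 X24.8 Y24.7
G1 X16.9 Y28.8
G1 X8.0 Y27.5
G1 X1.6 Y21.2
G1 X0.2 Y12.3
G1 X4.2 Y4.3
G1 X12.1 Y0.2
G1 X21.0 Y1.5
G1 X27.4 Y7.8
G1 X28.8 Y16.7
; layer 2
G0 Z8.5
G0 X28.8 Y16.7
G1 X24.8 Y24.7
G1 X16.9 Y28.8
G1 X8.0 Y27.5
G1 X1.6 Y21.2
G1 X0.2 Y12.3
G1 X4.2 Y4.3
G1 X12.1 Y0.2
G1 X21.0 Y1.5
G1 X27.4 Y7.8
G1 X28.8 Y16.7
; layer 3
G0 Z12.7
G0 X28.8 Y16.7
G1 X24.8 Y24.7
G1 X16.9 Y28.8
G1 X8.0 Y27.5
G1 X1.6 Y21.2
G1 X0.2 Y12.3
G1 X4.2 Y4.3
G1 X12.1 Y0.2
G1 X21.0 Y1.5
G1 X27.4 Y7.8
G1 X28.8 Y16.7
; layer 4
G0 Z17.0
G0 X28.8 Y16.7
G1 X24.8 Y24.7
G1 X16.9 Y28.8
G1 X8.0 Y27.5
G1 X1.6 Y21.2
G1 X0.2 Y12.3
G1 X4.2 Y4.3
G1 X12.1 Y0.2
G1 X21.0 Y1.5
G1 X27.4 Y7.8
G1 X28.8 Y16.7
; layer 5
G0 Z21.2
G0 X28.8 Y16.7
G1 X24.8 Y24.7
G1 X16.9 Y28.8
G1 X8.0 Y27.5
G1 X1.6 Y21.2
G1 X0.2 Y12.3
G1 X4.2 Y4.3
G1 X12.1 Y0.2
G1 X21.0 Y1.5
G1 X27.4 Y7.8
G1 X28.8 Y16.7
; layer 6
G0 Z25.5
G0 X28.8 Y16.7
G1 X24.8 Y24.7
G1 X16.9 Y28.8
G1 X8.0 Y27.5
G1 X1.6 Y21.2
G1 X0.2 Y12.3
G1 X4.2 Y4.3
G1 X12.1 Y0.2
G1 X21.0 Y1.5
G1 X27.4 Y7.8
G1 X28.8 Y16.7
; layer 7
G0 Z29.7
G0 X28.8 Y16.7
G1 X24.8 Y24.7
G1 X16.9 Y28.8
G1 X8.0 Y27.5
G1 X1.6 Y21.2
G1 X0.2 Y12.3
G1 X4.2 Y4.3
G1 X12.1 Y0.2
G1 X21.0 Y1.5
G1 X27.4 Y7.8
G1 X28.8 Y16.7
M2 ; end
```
solid part
  facet normal 0.0000 0.0000 -1.0000
    outer loop
      vertex 16.9 28.8 0.0
      vertex 24.8 24.7 0.0
      vertex 28.8 16.7 0.0
    endloop
  endfacet
  facet normal 0.0000 0.0000 -1.0000
    outer loop
      vertex 8.0 27.5 0.0
      vertex 16.9 28.8 0.0
      vertex 28.8 16.7 0.0
    endloop
  endfacet
  facet normal 0.0000 0.0000 -1.0000
    outer loop
      vertex 1.6 21.2 0.0
      vertex 8.0 27.5 0.0
      vertex 28.8 16.7 0.0
    endloop
  endfacet
  facet normal 0.0000 0.0000 -1.0000
    outer loop
      vertex 0.2 12.3 0.0
      vertex 1.6 21.2 0.0
      vertex 28.8 16.7 0.0
    endloop
  endfacet
  facet normal 0.0000 0.0000 -1.0000
    outer loop
      vertex 4.2 4.3 0.0
      vertex 0.2 12.3 0.0
      vertex 28.8 16.7 0.0
    endloop
  endfacet
  facet normal 0.0000 0.0000 -1.0000
    outer loop
      vertex 12.1 0.2 0.0
      vertex 4.2 4.3 0.0
      vertex 28.8 16.7 0.0
    endloop
  endfacet
  facet normal 0.0000 0.0000 -1.0000
    outer loop
      vertex 21.0 1.5 0.0
      vertex 12.1 0.2 0.0
      vertex 28.8 16.7 0.0
    endloop
  endfacet
  facet normal 0.0000 0.0000 -1.0000
    outer loop
      vertex 27.4 7.8 0.0
      vertex 21.0 1.5 0.0
      vertex 28.8 16.7 0.0
    endloop
  endfacet
  facet normal 0.0000 0.0000 1.0000
    outer loop
      vertex 28.8 16.7 29.7
      vertex 24.8 24.7 29.7
      vertex 16.9 28.8 29.7
    endloop
  endfacet
  facet normal 0.0000 0.0000 1.0000
    outer loop
      vertex 28.8 16.7 29.7
      vertex 16.9 28.8 29.7
      vertex 8.0 27.5 29.7
    endloop
  endfacet
  facet normal 0.0000 0.0000 1.0000
    outer loop
      vertex 28.8 16.7 29.7
      vertex 8.0 27.5 29.7
      vertex 1.6 21.2 29.7
    endloop
  endfacet
  facet normal 0.0000 0.0000 1.0000
    outer loop
      vertex 28.8 16.7 29.7
      vertex 1.6 21.2 29.7
      vertex 0.2 12.3 29.7
    endloop
  endfacet
  facet normal 0.0000 0.0000 1.0000
    outer loop
      vertex 28.8 16.7 29.7
      vertex 0.2 12.3 29.7
      vertex 4.2 4.3 29.7
    endloop
  endfacet
  facet normal 0.0000 0.0000 1.0000
    outer loop
      vertex 28.8 16.7 29.7
      vertex 4.2 4.3 29.7
      vertex 12.1 0.2 29.7
    endloop
  endfacet
  facet normal 0.0000 0.0000 1.0000
    outer loop
      vertex 28.8 16.7 29.7
      vertex 12.1 0.2 29.7
      vertex 21.0 1.5 29.7
    endloop
  endfacet
  facet normal 0.0000 0.0000 1.0000
    outer loop
      vertex 28.8 16.7 29.7
      vertex 21.0 1.5 29.7
      vertex 27.4 7.8 29.7
    endloop
  endfacet
  facet normal 0.8944 0.4472 0.0000
    outer loop
      vertex 28.8 16.7 0.0
      vertex 24.8 24.7 0.0
      vertex 24.8 24.7 29.7
    endloop
  endfacet
  facet normal 0.8944 0.4472 0.0000
    outer loop
      vertex 28.8 16.7 0.0
      vertex 24.8 24.7 29.7
      vertex 28.8 16.7 29.7
    endloop
  endfacet
  facet normal 0.4606 0.8876 0.0000
    outer loop
      vertex 24.8 24.7 0.0
      vertex 16.9 28.8 0.0
      vertex 16.9 28.8 29.7
    endloop
  endfacet
  facet normal 0.4606 0.8876 0.0000
    outer loop
      vertex 24.8 24.7 0.0
      vertex 16.9 28.8 29.7
      vertex 24.8 24.7 29.7
    endloop
  endfacet
  facet normal -0.1445 0.9895 0.0000
    outer loop
      vertex 16.9 28.8 0.0
      vertex 8.0 27.5 0.0
      vertex 8.0 27.5 29.7
    endloop
  endfacet
  facet normal -0.1445 0.9895 0.0000
    outer loop
      vertex 16.9 28.8 0.0
      vertex 8.0 27.5 29.7
      vertex 16.9 28.8 29.7
    endloop
  endfacet
  facet normal -0.7015 0.7127 0.0000
    outer loop
      vertex 8.0 27.5 0.0
      vertex 1.6 21.2 0.0
      vertex 1.6 21.2 29.7
    endloop
  endfacet
  facet normal -0.7015 0.7127 0.0000
    outer loop
      vertex 8.0 27.5 0.0
      vertex 1.6 21.2 29.7
      vertex 8.0 27.5 29.7
    endloop
  endfacet
  facet normal -0.9879 0.1554 0.0000
    outer loop
      vertex 1.6 21.2 0.0
      vertex 0.2 12.3 0.0
      vertex 0.2 12.3 29.7
    endloop
  endfacet
  facet normal -0.9879 0.1554 0.0000
    outer loop
      vertex 1.6 21.2 0.0
      vertex 0.2 12.3 29.7
      vertex 1.6 21.2 29.7
    endloop
  endfacet
  facet normal -0.8944 -0.4472 0.0000
    outer loop
      vertex 0.2 12.3 0.0
      vertex 4.2 4.3 0.0
      vertex 4.2 4.3 29.7
    endloop
  endfacet
  facet normal -0.8944 -0.4472 0.0000
    outer loop
      vertex 0.2 12.3 0.0
      vertex 4.2 4.3 29.7
      vertex 0.2 12.3 29.7
    endloop
  endfacet
  facet normal -0.4606 -0.8876 0.0000
    outer loop
      vertex 4.2 4.3 0.0
      vertex 12.1 0.2 0.0
      vertex 12.1 0.2 29.7
    endloop
  endfacet
  facet normal -0.4606 -0.8876 0.0000
    outer loop
      vertex 4.2 4.3 0.0
      vertex 12.1 0.2 29.7
      vertex 4.2 4.3 29.7
    endloop
  endfacet
  facet normal 0.1445 -0.9895 0.0000
    outer loop
      vertex 12.1 0.2 0.0
      vertex 21.0 1.5 0.0
      vertex 21.0 1.5 29.7
    endloop
  endfacet
  facet normal 0.1445 -0.9895 0.0000
    outer loop
      vertex 12.1 0.2 0.0
      vertex 21.0 1.5 29.7
      vertex 12.1 0.2 29.7
    endloop
  endfacet
  facet normal 0.7015 -0.7127 0.0000
    outer loop
      vertex 21.0 1.5 0.0
      vertex 27.4 7.8 0.0
      vertex 27.4 7.8 29.7
    endloop
  endfacet
  facet normal 0.7015 -0.7127 0.0000
    outer loop
      vertex 21.0 1.5 0.0
      vertex 27.4 7.8 29.7
      vertex 21.0 1.5 29.7
    endloop
  endfacet
  facet normal 0.9879 -0.1554 0.0000
    outer loop
      vertex 27.4 7.8 0.0
      vertex 28.8 16.7 0.0
      vertex 28.8 16.7 29.7
    endloop
  endfacet
  facet normal 0.9879 -0.1554 0.0000
    outer loop
      vertex 27.4 7.8 0.0
      vertex 28.8 16.7 29.7
      vertex 27.4 7.8 29.7
    endloop
  endfacet
endsolid part

The G0 Z moves step by Δz≈4.2 mm. Every layer's G1 loop is the same polygon, so the solid is a straight extrusion of it from z=0 to z≈29.7. Closing with flat bottom and top caps and triangulating gives 36 facets — a regular 10-sided prism (a cylinder approximated with 10 flat sides), circumscribed radius ≈ 14.5 mm, height ≈ 29.7 mm.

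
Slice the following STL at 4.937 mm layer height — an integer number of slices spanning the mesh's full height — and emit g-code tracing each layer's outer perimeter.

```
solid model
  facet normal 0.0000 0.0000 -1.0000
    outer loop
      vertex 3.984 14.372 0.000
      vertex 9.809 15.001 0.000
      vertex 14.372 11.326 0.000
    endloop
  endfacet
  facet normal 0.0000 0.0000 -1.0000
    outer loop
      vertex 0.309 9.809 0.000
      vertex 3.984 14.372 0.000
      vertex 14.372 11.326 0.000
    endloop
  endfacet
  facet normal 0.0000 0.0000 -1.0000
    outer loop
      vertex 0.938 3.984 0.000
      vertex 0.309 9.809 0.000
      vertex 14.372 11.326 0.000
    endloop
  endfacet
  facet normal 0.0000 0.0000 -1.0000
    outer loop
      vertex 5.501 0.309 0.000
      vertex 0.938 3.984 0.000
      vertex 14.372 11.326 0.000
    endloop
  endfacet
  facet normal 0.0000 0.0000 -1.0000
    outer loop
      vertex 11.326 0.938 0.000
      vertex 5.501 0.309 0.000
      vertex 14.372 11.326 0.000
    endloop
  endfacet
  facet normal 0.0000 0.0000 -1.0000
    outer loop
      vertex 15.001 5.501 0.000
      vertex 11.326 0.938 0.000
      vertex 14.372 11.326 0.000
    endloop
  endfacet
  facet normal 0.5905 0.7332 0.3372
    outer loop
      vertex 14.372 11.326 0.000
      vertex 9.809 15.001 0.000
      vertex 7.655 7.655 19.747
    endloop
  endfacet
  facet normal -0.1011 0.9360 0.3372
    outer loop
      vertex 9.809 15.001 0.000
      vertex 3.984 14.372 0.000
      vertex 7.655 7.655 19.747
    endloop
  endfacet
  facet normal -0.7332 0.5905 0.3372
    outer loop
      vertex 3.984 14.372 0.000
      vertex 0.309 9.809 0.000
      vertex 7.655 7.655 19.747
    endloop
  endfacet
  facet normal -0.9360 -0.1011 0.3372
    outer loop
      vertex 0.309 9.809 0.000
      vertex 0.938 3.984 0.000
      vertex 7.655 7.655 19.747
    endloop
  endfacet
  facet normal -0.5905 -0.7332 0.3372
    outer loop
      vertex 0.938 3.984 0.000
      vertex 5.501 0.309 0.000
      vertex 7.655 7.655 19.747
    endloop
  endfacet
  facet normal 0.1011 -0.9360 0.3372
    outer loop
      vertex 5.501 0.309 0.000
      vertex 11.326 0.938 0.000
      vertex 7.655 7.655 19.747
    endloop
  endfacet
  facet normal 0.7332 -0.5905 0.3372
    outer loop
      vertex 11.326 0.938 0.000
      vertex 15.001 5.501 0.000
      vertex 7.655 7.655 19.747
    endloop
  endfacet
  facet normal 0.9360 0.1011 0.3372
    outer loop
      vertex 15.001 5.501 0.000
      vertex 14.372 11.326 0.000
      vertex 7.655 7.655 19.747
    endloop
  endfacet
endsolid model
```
; perimeter-only toolpath
G21 ; units = mm
G90 ; absolute positioning
G28 ; home
; layer 1
G0 Z4.937
G0 X12.693 Y10.408
G1 X9.271 Y13.165
G1 X4.902 Y12.693
G1 X2.146 Y9.271
G1 X2.617 Y4.902
G1 X6.040 Y2.146
G1 X10.408 Y2.617
G1 X13.165 Y6.040
G1 X12.693 Y10.408
; layer 2
G0 Z9.873
G0 X11.014 Y9.491
G1 X8.732 Y11.328
G1 X5.819 Y11.014
G1 X3.982 Y8.732
G1 X4.296 Y5.819
G1 X6.578 Y3.982
G1 X9.491 Y4.296
G1 X11.328 Y6.578
G1 X11.014 Y9.491
; layer 3
G0 Z14.810
G0 X9.334 Y8.573
G1 X8.194 Y9.492
G1 X6.737 Y9.334
G1 X5.819 Y8.194
G1 X5.976 Y6.737
G1 X7.117 Y5.819
G1 X8.573 Y5.976
G1 X9.492 Y7.117
G1 X9.334 Y8.573
M2 ; end

The solid is a regular 8-sided pyramid, base circumscribed radius ≈ 7.66 mm, apex at z ≈ 19.7 mm. Slicing at Δz = 4.937 mm — 4 equal slices spanning the solid's height, so layer i sits at z = i·h/4 — gives 3 non-empty perimeters. Each is a 8-segment closed polygon; G0 lifts to the layer z and rapids to the start vertex, then G1 traces the edges. The cross-section shrinks linearly with z (the slice at the apex is degenerate and omitted).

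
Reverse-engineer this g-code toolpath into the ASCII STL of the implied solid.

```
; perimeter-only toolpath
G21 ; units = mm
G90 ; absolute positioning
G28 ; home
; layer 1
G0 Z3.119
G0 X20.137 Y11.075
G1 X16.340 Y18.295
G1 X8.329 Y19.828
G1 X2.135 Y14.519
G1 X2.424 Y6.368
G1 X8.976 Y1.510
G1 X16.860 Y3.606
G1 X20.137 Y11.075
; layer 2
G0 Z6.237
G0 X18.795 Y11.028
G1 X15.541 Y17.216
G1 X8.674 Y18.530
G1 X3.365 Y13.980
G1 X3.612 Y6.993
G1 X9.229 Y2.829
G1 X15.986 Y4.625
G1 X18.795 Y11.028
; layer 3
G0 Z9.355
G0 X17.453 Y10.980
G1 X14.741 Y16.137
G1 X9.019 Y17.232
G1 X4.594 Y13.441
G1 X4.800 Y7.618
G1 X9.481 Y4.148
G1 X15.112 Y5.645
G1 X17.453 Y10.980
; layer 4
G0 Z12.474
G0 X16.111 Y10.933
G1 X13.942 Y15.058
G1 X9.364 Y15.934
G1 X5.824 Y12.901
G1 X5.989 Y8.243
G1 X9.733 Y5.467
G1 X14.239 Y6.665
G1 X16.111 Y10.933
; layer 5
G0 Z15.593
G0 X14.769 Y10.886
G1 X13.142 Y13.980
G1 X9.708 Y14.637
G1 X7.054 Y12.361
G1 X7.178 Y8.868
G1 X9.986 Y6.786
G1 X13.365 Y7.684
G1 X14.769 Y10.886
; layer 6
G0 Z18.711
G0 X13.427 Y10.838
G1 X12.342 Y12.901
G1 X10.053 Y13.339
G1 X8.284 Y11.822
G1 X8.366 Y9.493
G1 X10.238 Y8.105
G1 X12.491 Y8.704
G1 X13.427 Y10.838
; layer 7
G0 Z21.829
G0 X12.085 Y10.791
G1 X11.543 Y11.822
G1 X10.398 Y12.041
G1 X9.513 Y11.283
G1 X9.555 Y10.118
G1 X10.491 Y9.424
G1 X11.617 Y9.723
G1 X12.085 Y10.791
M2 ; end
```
solid part
  facet normal 0.0000 0.0000 -1.0000
    outer loop
      vertex 7.984 21.126 0.000
      vertex 17.140 19.374 0.000
      vertex 21.479 11.123 0.000
    endloop
  endfacet
  facet normal 0.0000 0.0000 -1.0000
    outer loop
      vertex 0.905 15.059 0.000
      vertex 7.984 21.126 0.000
      vertex 21.479 11.123 0.000
    endloop
  endfacet
  facet normal 0.0000 0.0000 -1.0000
    outer loop
      vertex 1.235 5.743 0.000
      vertex 0.905 15.059 0.000
      vertex 21.479 11.123 0.000
    endloop
  endfacet
  facet normal 0.0000 0.0000 -1.0000
    outer loop
      vertex 8.724 0.191 0.000
      vertex 1.235 5.743 0.000
      vertex 21.479 11.123 0.000
    endloop
  endfacet
  facet normal 0.0000 0.0000 -1.0000
    outer loop
      vertex 17.734 2.586 0.000
      vertex 8.724 0.191 0.000
      vertex 21.479 11.123 0.000
    endloop
  endfacet
  facet normal 0.8252 0.4339 0.3617
    outer loop
      vertex 21.479 11.123 0.000
      vertex 17.140 19.374 0.000
      vertex 10.743 10.743 24.948
    endloop
  endfacet
  facet normal 0.1752 0.9157 0.3617
    outer loop
      vertex 17.140 19.374 0.000
      vertex 7.984 21.126 0.000
      vertex 10.743 10.743 24.948
    endloop
  endfacet
  facet normal -0.6067 0.7079 0.3617
    outer loop
      vertex 7.984 21.126 0.000
      vertex 0.905 15.059 0.000
      vertex 10.743 10.743 24.948
    endloop
  endfacet
  facet normal -0.9317 -0.0330 0.3617
    outer loop
      vertex 0.905 15.059 0.000
      vertex 1.235 5.743 0.000
      vertex 10.743 10.743 24.948
    endloop
  endfacet
  facet normal -0.5552 -0.7489 0.3617
    outer loop
      vertex 1.235 5.743 0.000
      vertex 8.724 0.191 0.000
      vertex 10.743 10.743 24.948
    endloop
  endfacet
  facet normal 0.2395 -0.9010 0.3617
    outer loop
      vertex 8.724 0.191 0.000
      vertex 17.734 2.586 0.000
      vertex 10.743 10.743 24.948
    endloop
  endfacet
  facet normal 0.8538 -0.3745 0.3617
    outer loop
      vertex 17.734 2.586 0.000
      vertex 21.479 11.123 0.000
      vertex 10.743 10.743 24.948
    endloop
  endfacet
endsolid part

The G0 Z moves step by Δz≈3.119 mm. The G1 loops shrink linearly with z, so the solid tapers from its base footprint up to z≈24.9. Closing with a flat bottom cap and the tapered top and triangulating gives 12 facets — a regular 7-sided pyramid, base circumscribed radius ≈ 10.7 mm, apex at z ≈ 24.9 mm.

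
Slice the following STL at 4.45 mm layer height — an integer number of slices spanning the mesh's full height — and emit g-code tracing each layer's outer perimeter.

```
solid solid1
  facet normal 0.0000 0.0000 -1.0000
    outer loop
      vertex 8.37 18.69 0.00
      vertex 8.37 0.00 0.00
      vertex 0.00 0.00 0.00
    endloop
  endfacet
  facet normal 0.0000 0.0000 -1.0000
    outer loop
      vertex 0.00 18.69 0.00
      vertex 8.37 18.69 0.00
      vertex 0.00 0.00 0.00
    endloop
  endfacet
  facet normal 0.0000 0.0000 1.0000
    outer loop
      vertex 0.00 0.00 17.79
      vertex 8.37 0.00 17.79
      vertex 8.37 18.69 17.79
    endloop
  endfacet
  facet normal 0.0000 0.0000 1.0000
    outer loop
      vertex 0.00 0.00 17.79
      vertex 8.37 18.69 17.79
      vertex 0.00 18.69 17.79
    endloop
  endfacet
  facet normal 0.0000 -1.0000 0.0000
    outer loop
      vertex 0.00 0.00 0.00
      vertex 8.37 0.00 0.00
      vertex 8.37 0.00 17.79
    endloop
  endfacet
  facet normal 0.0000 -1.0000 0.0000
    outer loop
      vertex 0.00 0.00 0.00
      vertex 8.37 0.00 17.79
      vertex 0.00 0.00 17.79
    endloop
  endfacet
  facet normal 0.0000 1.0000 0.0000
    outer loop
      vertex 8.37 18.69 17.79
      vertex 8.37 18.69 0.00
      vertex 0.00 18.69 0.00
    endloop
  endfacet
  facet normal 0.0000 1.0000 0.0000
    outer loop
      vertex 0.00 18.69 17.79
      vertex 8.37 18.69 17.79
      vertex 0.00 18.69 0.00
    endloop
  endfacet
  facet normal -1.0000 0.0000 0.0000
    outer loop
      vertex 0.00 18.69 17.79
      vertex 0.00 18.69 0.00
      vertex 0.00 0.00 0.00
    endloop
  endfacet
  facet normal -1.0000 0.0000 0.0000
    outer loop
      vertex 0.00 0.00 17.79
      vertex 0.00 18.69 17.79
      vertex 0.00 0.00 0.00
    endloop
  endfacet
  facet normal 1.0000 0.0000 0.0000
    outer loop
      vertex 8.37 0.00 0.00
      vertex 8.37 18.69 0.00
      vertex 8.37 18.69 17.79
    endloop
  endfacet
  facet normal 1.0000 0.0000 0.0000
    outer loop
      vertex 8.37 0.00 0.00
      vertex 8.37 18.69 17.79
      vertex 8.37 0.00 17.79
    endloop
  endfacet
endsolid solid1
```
; perimeter-only toolpath
G21 ; units = mm
G90 ; absolute positioning
G28 ; home
; layer 1
G0 Z4.45
G0 X0.00 Y0.00
G1 X8.37 Y0.00
G1 X8.37 Y18.69
G1 X0.00 Y18.69
G1 X0.00 Y0.00
; layer 2
G0 Z8.89
G0 X0.00 Y0.00
G1 X8.37 Y0.00
G1 X8.37 Y18.69
G1 X0.00 Y18.69
G1 X0.00 Y0.00
; layer 3
G0 Z13.34
G0 X0.00 Y0.00
G1 X8.37 Y0.00
G1 X8.37 Y18.69
G1 X0.00 Y18.69
G1 X0.00 Y0.00
; layer 4
G0 Z17.79
G0 X0.00 Y0.00
G1 X8.37 Y0.00
G1 X8.37 Y18.69
G1 X0.00 Y18.69
G1 X0.00 Y0.00
M2 ; end

The solid is a rectangular box, roughly 8.37 × 18.7 mm footprint and 17.8 mm tall. Slicing at Δz = 4.45 mm — 4 equal slices spanning the solid's height, so layer i sits at z = i·h/4 — gives 4 non-empty perimeters. Each is a 4-segment closed polygon; G0 lifts to the layer z and rapids to the start vertex, then G1 traces the edges.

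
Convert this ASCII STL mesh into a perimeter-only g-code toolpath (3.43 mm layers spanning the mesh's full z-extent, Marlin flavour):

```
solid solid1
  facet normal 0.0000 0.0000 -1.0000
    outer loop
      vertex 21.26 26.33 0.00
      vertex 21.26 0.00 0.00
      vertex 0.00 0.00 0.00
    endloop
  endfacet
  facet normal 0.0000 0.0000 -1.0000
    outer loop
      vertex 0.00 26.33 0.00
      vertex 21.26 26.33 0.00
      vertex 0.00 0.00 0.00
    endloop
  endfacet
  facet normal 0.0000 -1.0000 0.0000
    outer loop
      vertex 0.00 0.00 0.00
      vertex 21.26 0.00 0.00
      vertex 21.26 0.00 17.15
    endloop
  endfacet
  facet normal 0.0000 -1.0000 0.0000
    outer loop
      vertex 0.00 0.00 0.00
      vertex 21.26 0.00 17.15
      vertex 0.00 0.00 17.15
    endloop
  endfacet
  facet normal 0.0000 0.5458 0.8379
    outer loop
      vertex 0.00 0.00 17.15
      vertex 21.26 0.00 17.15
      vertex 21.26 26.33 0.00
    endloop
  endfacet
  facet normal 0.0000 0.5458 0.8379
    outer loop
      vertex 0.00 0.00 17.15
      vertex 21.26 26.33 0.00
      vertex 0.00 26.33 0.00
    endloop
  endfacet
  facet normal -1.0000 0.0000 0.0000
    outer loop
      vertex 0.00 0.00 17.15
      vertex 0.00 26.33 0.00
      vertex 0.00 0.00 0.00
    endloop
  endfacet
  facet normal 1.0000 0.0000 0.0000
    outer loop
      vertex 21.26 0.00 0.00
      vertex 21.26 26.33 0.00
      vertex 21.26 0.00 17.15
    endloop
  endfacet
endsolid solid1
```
; perimeter-only toolpath
G21 ; units = mm
G90 ; absolute positioning
G28 ; home
; layer 1
G0 Z3.43
G0 X0.00 Y0.00
G1 X21.26 Y0.00
G1 X21.26 Y21.06
G1 X0.00 Y21.06
G1 X0.00 Y0.00
; layer 2
G0 Z6.86
G0 X0.00 Y0.00
G1 X21.26 Y0.00
G1 X21.26 Y15.80
G1 X0.00 Y15.80
G1 X0.00 Y0.00
; layer 3
G0 Z10.29
G0 X0.00 Y0.00
G1 X21.26 Y0.00
G1 X21.26 Y10.53
G1 X0.00 Y10.53
G1 X0.00 Y0.00
; layer 4
G0 Z13.72
G0 X0.00 Y0.00
G1 X21.26 Y0.00
G1 X21.26 Y5.27
G1 X0.00 Y5.27
G1 X0.00 Y0.00
M2 ; end

The solid is a wedge (ramp): 21.3 × 26.3 mm base, rising to 17.1 mm along the y=0 edge and sloping linearly to z=0 at y=26.3. Slicing at Δz = 3.43 mm — 5 equal slices spanning the solid's height, so layer i sits at z = i·h/5 — gives 4 non-empty perimeters. Each is a 4-segment closed polygon; G0 lifts to the layer z and rapids to the start vertex, then G1 traces the edges. The cross-section shrinks linearly with z (the slice at the apex is degenerate and omitted).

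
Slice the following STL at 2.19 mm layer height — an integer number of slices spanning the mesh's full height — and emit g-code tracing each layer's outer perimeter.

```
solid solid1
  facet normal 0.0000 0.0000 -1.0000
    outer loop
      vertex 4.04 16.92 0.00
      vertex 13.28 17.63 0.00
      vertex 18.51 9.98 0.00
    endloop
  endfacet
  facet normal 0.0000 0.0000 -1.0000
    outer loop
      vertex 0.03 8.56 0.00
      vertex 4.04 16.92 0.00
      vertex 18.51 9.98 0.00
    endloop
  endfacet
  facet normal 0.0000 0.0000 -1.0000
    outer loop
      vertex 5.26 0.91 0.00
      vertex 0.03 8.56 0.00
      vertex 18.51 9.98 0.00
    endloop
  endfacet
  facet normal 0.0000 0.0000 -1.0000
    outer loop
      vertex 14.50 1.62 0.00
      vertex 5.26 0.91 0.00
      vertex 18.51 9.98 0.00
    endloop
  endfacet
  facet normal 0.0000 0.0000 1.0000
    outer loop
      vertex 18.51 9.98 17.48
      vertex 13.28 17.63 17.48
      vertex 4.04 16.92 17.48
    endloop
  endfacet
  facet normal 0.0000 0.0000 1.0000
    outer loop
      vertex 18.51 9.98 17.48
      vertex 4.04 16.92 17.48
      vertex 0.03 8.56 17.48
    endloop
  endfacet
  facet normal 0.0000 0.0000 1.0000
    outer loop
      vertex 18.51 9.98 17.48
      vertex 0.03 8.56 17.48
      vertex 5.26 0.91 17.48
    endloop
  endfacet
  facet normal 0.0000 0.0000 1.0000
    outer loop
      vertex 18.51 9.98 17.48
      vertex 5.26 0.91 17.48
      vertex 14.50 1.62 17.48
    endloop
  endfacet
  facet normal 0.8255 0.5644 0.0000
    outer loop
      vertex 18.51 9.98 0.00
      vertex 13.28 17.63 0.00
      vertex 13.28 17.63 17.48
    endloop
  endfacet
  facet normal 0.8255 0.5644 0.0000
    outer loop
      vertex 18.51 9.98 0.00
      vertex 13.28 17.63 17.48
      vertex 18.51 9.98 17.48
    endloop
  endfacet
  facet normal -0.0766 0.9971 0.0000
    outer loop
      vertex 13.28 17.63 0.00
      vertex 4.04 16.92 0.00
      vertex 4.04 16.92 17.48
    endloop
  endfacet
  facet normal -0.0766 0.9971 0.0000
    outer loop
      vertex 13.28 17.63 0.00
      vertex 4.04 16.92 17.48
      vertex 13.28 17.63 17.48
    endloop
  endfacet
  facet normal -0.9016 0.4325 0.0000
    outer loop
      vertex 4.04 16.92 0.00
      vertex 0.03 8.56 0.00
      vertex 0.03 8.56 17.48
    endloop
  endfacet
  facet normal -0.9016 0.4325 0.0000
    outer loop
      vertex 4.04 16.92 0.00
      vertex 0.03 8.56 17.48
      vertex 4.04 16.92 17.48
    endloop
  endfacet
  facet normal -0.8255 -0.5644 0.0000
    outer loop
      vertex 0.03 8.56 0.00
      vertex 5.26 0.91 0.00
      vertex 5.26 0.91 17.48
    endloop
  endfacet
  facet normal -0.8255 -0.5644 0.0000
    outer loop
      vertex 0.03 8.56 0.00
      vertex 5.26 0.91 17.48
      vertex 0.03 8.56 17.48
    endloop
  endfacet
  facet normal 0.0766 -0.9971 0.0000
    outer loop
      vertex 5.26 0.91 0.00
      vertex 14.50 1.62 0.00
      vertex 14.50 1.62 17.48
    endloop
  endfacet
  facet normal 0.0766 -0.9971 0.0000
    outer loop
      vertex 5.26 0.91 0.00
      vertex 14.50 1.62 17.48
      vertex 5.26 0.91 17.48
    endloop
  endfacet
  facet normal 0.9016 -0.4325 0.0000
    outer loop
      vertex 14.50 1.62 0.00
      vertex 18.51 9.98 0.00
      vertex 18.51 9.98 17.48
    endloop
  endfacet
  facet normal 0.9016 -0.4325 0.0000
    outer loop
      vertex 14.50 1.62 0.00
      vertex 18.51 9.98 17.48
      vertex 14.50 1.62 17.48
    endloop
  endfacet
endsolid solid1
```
; perimeter-only toolpath
G21 ; units = mm
G90 ; absolute positioning
G28 ; home
; layer 1
G0 Z2.19
G0 X18.51 Y9.98
G1 X13.28 Y17.63
G1 X4.04 Y16.92
G1 X0.03 Y8.56
G1 X5.26 Y0.91
G1 X14.50 Y1.62
G1 X18.51 Y9.98
; layer 2
G0 Z4.37
G0 X18.51 Y9.98
G1 X13.28 Y17.63
G1 X4.04 Y16.92
G1 X0.03 Y8.56
G1 X5.26 Y0.91
G1 X14.50 Y1.62
G1 X18.51 Y9.98
; layer 3
G0 Z6.55
G0 X18.51 Y9.98
G1 X13.28 Y17.63
G1 X4.04 Y16.92
G1 X0.03 Y8.56
G1 X5.26 Y0.91
G1 X14.50 Y1.62
G1 X18.51 Y9.98
; layer 4
G0 Z8.74
G0 X18.51 Y9.98
G1 X13.28 Y17.63
G1 X4.04 Y16.92
G1 X0.03 Y8.56
G1 X5.26 Y0.91
G1 X14.50 Y1.62
G1 X18.51 Y9.98
; layer 5
G0 Z10.93
G0 X18.51 Y9.98
G1 X13.28 Y17.63
G1 X4.04 Y16.92
G1 X0.03 Y8.56
G1 X5.26 Y0.91
G1 X14.50 Y1.62
G1 X18.51 Y9.98
; layer 6
G0 Z13.11
G0 X18.51 Y9.98
G1 X13.28 Y17.63
G1 X4.04 Y16.92
G1 X0.03 Y8.56
G1 X5.26 Y0.91
G1 X14.50 Y1.62
G1 X18.51 Y9.98
; layer 7
G0 Z15.29
G0 X18.51 Y9.98
G1 X13.28 Y17.63
G1 X4.04 Y16.92
G1 X0.03 Y8.56
G1 X5.26 Y0.91
G1 X14.50 Y1.62
G1 X18.51 Y9.98
; layer 8
G0 Z17.48
G0 X18.51 Y9.98
G1 X13.28 Y17.63
G1 X4.04 Y16.92
G1 X0.03 Y8.56
G1 X5.26 Y0.91
G1 X14.50 Y1.62
G1 X18.51 Y9.98
M2 ; end

The solid is a regular 6-sided prism (a cylinder approximated with 6 flat sides), circumscribed radius ≈ 9.27 mm, height ≈ 17.5 mm. Slicing at Δz = 2.19 mm — 8 equal slices spanning the solid's height, so layer i sits at z = i·h/8 — gives 8 non-empty perimeters. Each is a 6-segment closed polygon; G0 lifts to the layer z and rapids to the start vertex, then G1 traces the edges.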